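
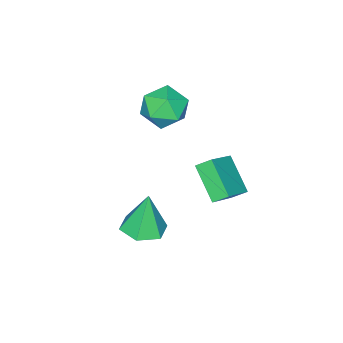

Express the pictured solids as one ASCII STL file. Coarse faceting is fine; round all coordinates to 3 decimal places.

solid 
facet normal 0.091 -0.202 0.975
outer loop
vertex -3.285 -2.724 2.685
vertex -4.135 -3.442 2.615
vertex -3.092 -3.795 2.445
endloop
endfacet
facet normal 0.721 -0.025 0.692
outer loop
vertex -3.285 -2.724 2.685
vertex -3.092 -3.795 2.445
vertex -2.541 -2.994 1.9
endloop
endfacet
facet normal 0.661 0.628 0.411
outer loop
vertex -3.285 -2.724 2.685
vertex -2.541 -2.994 1.9
vertex -3.243 -2.145 1.733
endloop
endfacet
facet normal -0.007 0.855 0.519
outer loop
vertex -3.285 -2.724 2.685
vertex -3.243 -2.145 1.733
vertex -4.229 -2.422 2.175
endloop
endfacet
facet normal -0.360 0.341 0.868
outer loop
vertex -3.285 -2.724 2.685
vertex -4.229 -2.422 2.175
vertex -4.135 -3.442 2.615
endloop
endfacet
facet normal 0.861 -0.482 0.162
outer loop
vertex -2.541 -2.994 1.9
vertex -3.092 -3.795 2.445
vertex -2.931 -3.878 1.345
endloop
endfacet
facet normal -0.159 -0.768 0.620
outer loop
vertex -3.092 -3.795 2.445
vertex -4.135 -3.442 2.615
vertex -3.917 -4.155 1.787
endloop
endfacet
facet normal -0.888 0.111 0.447
outer loop
vertex -4.135 -3.442 2.615
vertex -4.229 -2.422 2.175
vertex -4.619 -3.306 1.62
endloop
endfacet
facet normal -0.317 0.941 -0.117
outer loop
vertex -4.229 -2.422 2.175
vertex -3.243 -2.145 1.733
vertex -4.068 -2.505 1.075
endloop
endfacet
facet normal 0.764 0.574 -0.293
outer loop
vertex -3.243 -2.145 1.733
vertex -2.541 -2.994 1.9
vertex -3.025 -2.858 0.905
endloop
endfacet
facet normal 0.007 -0.855 -0.519
outer loop
vertex -3.875 -3.576 0.835
vertex -2.931 -3.878 1.345
vertex -3.917 -4.155 1.787
endloop
endfacet
facet normal -0.661 -0.628 -0.411
outer loop
vertex -3.875 -3.576 0.835
vertex -3.917 -4.155 1.787
vertex -4.619 -3.306 1.62
endloop
endfacet
facet normal -0.721 0.025 -0.692
outer loop
vertex -3.875 -3.576 0.835
vertex -4.619 -3.306 1.62
vertex -4.068 -2.505 1.075
endloop
endfacet
facet normal -0.091 0.202 -0.975
outer loop
vertex -3.875 -3.576 0.835
vertex -4.068 -2.505 1.075
vertex -3.025 -2.858 0.905
endloop
endfacet
facet normal 0.360 -0.341 -0.868
outer loop
vertex -3.875 -3.576 0.835
vertex -3.025 -2.858 0.905
vertex -2.931 -3.878 1.345
endloop
endfacet
facet normal 0.317 -0.941 0.117
outer loop
vertex -3.917 -4.155 1.787
vertex -2.931 -3.878 1.345
vertex -3.092 -3.795 2.445
endloop
endfacet
facet normal -0.764 -0.574 0.293
outer loop
vertex -4.619 -3.306 1.62
vertex -3.917 -4.155 1.787
vertex -4.135 -3.442 2.615
endloop
endfacet
facet normal -0.861 0.482 -0.162
outer loop
vertex -4.068 -2.505 1.075
vertex -4.619 -3.306 1.62
vertex -4.229 -2.422 2.175
endloop
endfacet
facet normal 0.159 0.768 -0.620
outer loop
vertex -3.025 -2.858 0.905
vertex -4.068 -2.505 1.075
vertex -3.243 -2.145 1.733
endloop
endfacet
facet normal 0.888 -0.111 -0.447
outer loop
vertex -2.931 -3.878 1.345
vertex -3.025 -2.858 0.905
vertex -2.541 -2.994 1.9
endloop
endfacet
facet normal -0.847 -0.093 -0.524
outer loop
vertex -4.718 -1.451 -1.627
vertex -5.073 -0.901 -1.151
vertex -4.158 -0.097 -2.774
endloop
endfacet
facet normal 0.439 -0.680 -0.588
outer loop
vertex -2.727 0.061 -1.889
vertex -4.718 -1.451 -1.627
vertex -4.158 -0.097 -2.774
endloop
endfacet
facet normal -0.847 -0.094 -0.524
outer loop
vertex -4.158 -0.097 -2.774
vertex -5.073 -0.901 -1.151
vertex -4.514 0.453 -2.297
endloop
endfacet
facet normal 0.300 0.728 -0.616
outer loop
vertex -4.514 0.453 -2.297
vertex -2.727 0.061 -1.889
vertex -4.158 -0.097 -2.774
endloop
endfacet
facet normal -0.301 -0.728 0.616
outer loop
vertex -4.718 -1.451 -1.627
vertex -3.642 -0.743 -0.266
vertex -5.073 -0.901 -1.151
endloop
endfacet
facet normal 0.438 -0.679 -0.589
outer loop
vertex -3.286 -1.293 -0.743
vertex -4.718 -1.451 -1.627
vertex -2.727 0.061 -1.889
endloop
endfacet
facet normal -0.300 -0.728 0.616
outer loop
vertex -3.286 -1.293 -0.743
vertex -3.642 -0.743 -0.266
vertex -4.718 -1.451 -1.627
endloop
endfacet
facet normal -0.439 0.679 0.588
outer loop
vertex -5.073 -0.901 -1.151
vertex -3.642 -0.743 -0.266
vertex -4.514 0.453 -2.297
endloop
endfacet
facet normal 0.300 0.728 -0.617
outer loop
vertex -3.082 0.611 -1.413
vertex -2.727 0.061 -1.889
vertex -4.514 0.453 -2.297
endloop
endfacet
facet normal -0.438 0.680 0.588
outer loop
vertex -4.514 0.453 -2.297
vertex -3.642 -0.743 -0.266
vertex -3.082 0.611 -1.413
endloop
endfacet
facet normal 0.847 0.093 0.524
outer loop
vertex -3.082 0.611 -1.413
vertex -3.286 -1.293 -0.743
vertex -2.727 0.061 -1.889
endloop
endfacet
facet normal 0.847 0.094 0.524
outer loop
vertex -3.642 -0.743 -0.266
vertex -3.286 -1.293 -0.743
vertex -3.082 0.611 -1.413
endloop
endfacet
facet normal 0.147 -0.029 -0.989
outer loop
vertex -0.268 -1.825 -3.757
vertex -1.176 -2.249 -3.879
vertex -1.082 -1.244 -3.895
endloop
endfacet
facet normal 0.464 0.758 0.458
outer loop
vertex -0.268 -1.825 -3.757
vertex -1.082 -1.244 -3.895
vertex -1.464 -2.191 -1.941
endloop
endfacet
facet normal 0.146 -0.029 -0.989
outer loop
vertex -1.082 -1.244 -3.895
vertex -1.176 -2.249 -3.879
vertex -1.991 -1.668 -4.017
endloop
endfacet
facet normal -0.435 0.841 0.322
outer loop
vertex -1.082 -1.244 -3.895
vertex -1.991 -1.668 -4.017
vertex -1.464 -2.191 -1.941
endloop
endfacet
facet normal 0.146 -0.029 -0.989
outer loop
vertex -1.991 -1.668 -4.017
vertex -1.176 -2.249 -3.879
vertex -2.085 -2.673 -4.001
endloop
endfacet
facet normal -0.959 0.094 0.267
outer loop
vertex -1.991 -1.668 -4.017
vertex -2.085 -2.673 -4.001
vertex -1.464 -2.191 -1.941
endloop
endfacet
facet normal 0.146 -0.029 -0.989
outer loop
vertex -2.085 -2.673 -4.001
vertex -1.176 -2.249 -3.879
vertex -1.27 -3.255 -3.863
endloop
endfacet
facet normal -0.583 -0.734 0.348
outer loop
vertex -2.085 -2.673 -4.001
vertex -1.27 -3.255 -3.863
vertex -1.464 -2.191 -1.941
endloop
endfacet
facet normal 0.147 -0.029 -0.989
outer loop
vertex -1.27 -3.255 -3.863
vertex -1.176 -2.249 -3.879
vertex -0.362 -2.83 -3.741
endloop
endfacet
facet normal 0.317 -0.816 0.484
outer loop
vertex -1.27 -3.255 -3.863
vertex -0.362 -2.83 -3.741
vertex -1.464 -2.191 -1.941
endloop
endfacet
facet normal 0.147 -0.029 -0.989
outer loop
vertex -0.362 -2.83 -3.741
vertex -1.176 -2.249 -3.879
vertex -0.268 -1.825 -3.757
endloop
endfacet
facet normal 0.840 -0.070 0.539
outer loop
vertex -0.362 -2.83 -3.741
vertex -0.268 -1.825 -3.757
vertex -1.464 -2.191 -1.941
endloop
endfacet

endsolid


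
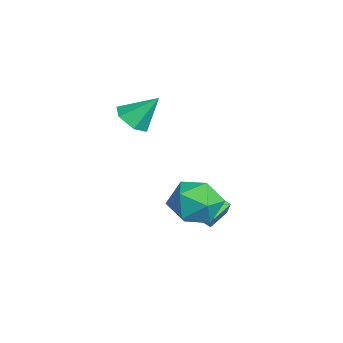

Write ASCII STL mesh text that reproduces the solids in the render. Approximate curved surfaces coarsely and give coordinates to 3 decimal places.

solid 
facet normal -0.437 0.890 -0.132
outer loop
vertex 1.451 -0.732 -1.999
vertex 1.032 -0.765 -0.831
vertex 2.138 -0.259 -1.08
endloop
endfacet
facet normal 0.147 0.830 -0.537
outer loop
vertex 1.451 -0.732 -1.999
vertex 2.138 -0.259 -1.08
vertex 2.675 -0.932 -1.973
endloop
endfacet
facet normal 0.063 0.263 -0.963
outer loop
vertex 1.451 -0.732 -1.999
vertex 2.675 -0.932 -1.973
vertex 1.902 -1.854 -2.276
endloop
endfacet
facet normal -0.572 -0.028 -0.820
outer loop
vertex 1.451 -0.732 -1.999
vertex 1.902 -1.854 -2.276
vertex 0.887 -1.751 -1.571
endloop
endfacet
facet normal -0.882 0.359 -0.306
outer loop
vertex 1.451 -0.732 -1.999
vertex 0.887 -1.751 -1.571
vertex 1.032 -0.765 -0.831
endloop
endfacet
facet normal 0.703 0.703 -0.107
outer loop
vertex 2.675 -0.932 -1.973
vertex 2.138 -0.259 -1.08
vertex 3.013 -1.089 -0.789
endloop
endfacet
facet normal -0.242 0.800 0.550
outer loop
vertex 2.138 -0.259 -1.08
vertex 1.032 -0.765 -0.831
vertex 1.998 -0.986 -0.084
endloop
endfacet
facet normal -0.962 -0.059 0.267
outer loop
vertex 1.032 -0.765 -0.831
vertex 0.887 -1.751 -1.571
vertex 1.225 -1.908 -0.387
endloop
endfacet
facet normal -0.462 -0.684 -0.564
outer loop
vertex 0.887 -1.751 -1.571
vertex 1.902 -1.854 -2.276
vertex 1.762 -2.581 -1.28
endloop
endfacet
facet normal 0.567 -0.213 -0.796
outer loop
vertex 1.902 -1.854 -2.276
vertex 2.675 -0.932 -1.973
vertex 2.868 -2.075 -1.529
endloop
endfacet
facet normal 0.572 0.028 0.820
outer loop
vertex 2.449 -2.108 -0.361
vertex 3.013 -1.089 -0.789
vertex 1.998 -0.986 -0.084
endloop
endfacet
facet normal -0.063 -0.263 0.963
outer loop
vertex 2.449 -2.108 -0.361
vertex 1.998 -0.986 -0.084
vertex 1.225 -1.908 -0.387
endloop
endfacet
facet normal -0.147 -0.830 0.537
outer loop
vertex 2.449 -2.108 -0.361
vertex 1.225 -1.908 -0.387
vertex 1.762 -2.581 -1.28
endloop
endfacet
facet normal 0.437 -0.890 0.132
outer loop
vertex 2.449 -2.108 -0.361
vertex 1.762 -2.581 -1.28
vertex 2.868 -2.075 -1.529
endloop
endfacet
facet normal 0.882 -0.359 0.306
outer loop
vertex 2.449 -2.108 -0.361
vertex 2.868 -2.075 -1.529
vertex 3.013 -1.089 -0.789
endloop
endfacet
facet normal 0.462 0.684 0.564
outer loop
vertex 1.998 -0.986 -0.084
vertex 3.013 -1.089 -0.789
vertex 2.138 -0.259 -1.08
endloop
endfacet
facet normal -0.567 0.213 0.796
outer loop
vertex 1.225 -1.908 -0.387
vertex 1.998 -0.986 -0.084
vertex 1.032 -0.765 -0.831
endloop
endfacet
facet normal -0.703 -0.703 0.107
outer loop
vertex 1.762 -2.581 -1.28
vertex 1.225 -1.908 -0.387
vertex 0.887 -1.751 -1.571
endloop
endfacet
facet normal 0.242 -0.800 -0.550
outer loop
vertex 2.868 -2.075 -1.529
vertex 1.762 -2.581 -1.28
vertex 1.902 -1.854 -2.276
endloop
endfacet
facet normal 0.962 0.059 -0.267
outer loop
vertex 3.013 -1.089 -0.789
vertex 2.868 -2.075 -1.529
vertex 2.675 -0.932 -1.973
endloop
endfacet
facet normal -0.508 -0.101 -0.855
outer loop
vertex 0.677 -1.475 -2.65
vertex -0.048 -0.722 -2.308
vertex 1.265 -0.711 -3.09
endloop
endfacet
facet normal 0.659 -0.686 -0.310
outer loop
vertex 1.728 -0.618 -2.312
vertex 0.677 -1.475 -2.65
vertex 1.265 -0.711 -3.09
endloop
endfacet
facet normal -0.508 -0.101 -0.855
outer loop
vertex 1.265 -0.711 -3.09
vertex -0.048 -0.722 -2.308
vertex 0.54 0.043 -2.748
endloop
endfacet
facet normal 0.554 0.721 -0.416
outer loop
vertex 0.54 0.043 -2.748
vertex 1.728 -0.618 -2.312
vertex 1.265 -0.711 -3.09
endloop
endfacet
facet normal -0.553 -0.722 0.416
outer loop
vertex 0.677 -1.475 -2.65
vertex 0.415 -0.629 -1.53
vertex -0.048 -0.722 -2.308
endloop
endfacet
facet normal 0.659 -0.685 -0.311
outer loop
vertex 1.14 -1.383 -1.872
vertex 0.677 -1.475 -2.65
vertex 1.728 -0.618 -2.312
endloop
endfacet
facet normal -0.554 -0.721 0.415
outer loop
vertex 1.14 -1.383 -1.872
vertex 0.415 -0.629 -1.53
vertex 0.677 -1.475 -2.65
endloop
endfacet
facet normal -0.659 0.685 0.310
outer loop
vertex -0.048 -0.722 -2.308
vertex 0.415 -0.629 -1.53
vertex 0.54 0.043 -2.748
endloop
endfacet
facet normal 0.554 0.722 -0.415
outer loop
vertex 1.003 0.135 -1.97
vertex 1.728 -0.618 -2.312
vertex 0.54 0.043 -2.748
endloop
endfacet
facet normal -0.658 0.686 0.311
outer loop
vertex 0.54 0.043 -2.748
vertex 0.415 -0.629 -1.53
vertex 1.003 0.135 -1.97
endloop
endfacet
facet normal 0.508 0.101 0.855
outer loop
vertex 1.003 0.135 -1.97
vertex 1.14 -1.383 -1.872
vertex 1.728 -0.618 -2.312
endloop
endfacet
facet normal 0.509 0.101 0.855
outer loop
vertex 0.415 -0.629 -1.53
vertex 1.14 -1.383 -1.872
vertex 1.003 0.135 -1.97
endloop
endfacet
facet normal -0.086 -0.664 -0.743
outer loop
vertex -0.031 -4.235 2.802
vertex -0.52 -3.671 2.354
vertex 0.344 -3.672 2.255
endloop
endfacet
facet normal 0.851 -0.061 0.521
outer loop
vertex -0.031 -4.235 2.802
vertex 0.344 -3.672 2.255
vertex -0.38 -2.589 3.566
endloop
endfacet
facet normal -0.086 -0.663 -0.743
outer loop
vertex 0.344 -3.672 2.255
vertex -0.52 -3.671 2.354
vertex -0.144 -3.108 1.808
endloop
endfacet
facet normal 0.783 0.617 -0.077
outer loop
vertex 0.344 -3.672 2.255
vertex -0.144 -3.108 1.808
vertex -0.38 -2.589 3.566
endloop
endfacet
facet normal -0.086 -0.663 -0.743
outer loop
vertex -0.144 -3.108 1.808
vertex -0.52 -3.671 2.354
vertex -1.009 -3.107 1.907
endloop
endfacet
facet normal -0.032 0.957 -0.287
outer loop
vertex -0.144 -3.108 1.808
vertex -1.009 -3.107 1.907
vertex -0.38 -2.589 3.566
endloop
endfacet
facet normal -0.087 -0.664 -0.743
outer loop
vertex -1.009 -3.107 1.907
vertex -0.52 -3.671 2.354
vertex -1.384 -3.67 2.454
endloop
endfacet
facet normal -0.779 0.618 0.102
outer loop
vertex -1.009 -3.107 1.907
vertex -1.384 -3.67 2.454
vertex -0.38 -2.589 3.566
endloop
endfacet
facet normal -0.087 -0.664 -0.743
outer loop
vertex -1.384 -3.67 2.454
vertex -0.52 -3.671 2.354
vertex -0.896 -4.234 2.901
endloop
endfacet
facet normal -0.711 -0.060 0.700
outer loop
vertex -1.384 -3.67 2.454
vertex -0.896 -4.234 2.901
vertex -0.38 -2.589 3.566
endloop
endfacet
facet normal -0.086 -0.664 -0.743
outer loop
vertex -0.896 -4.234 2.901
vertex -0.52 -3.671 2.354
vertex -0.031 -4.235 2.802
endloop
endfacet
facet normal 0.104 -0.401 0.910
outer loop
vertex -0.896 -4.234 2.901
vertex -0.031 -4.235 2.802
vertex -0.38 -2.589 3.566
endloop
endfacet

endsolid


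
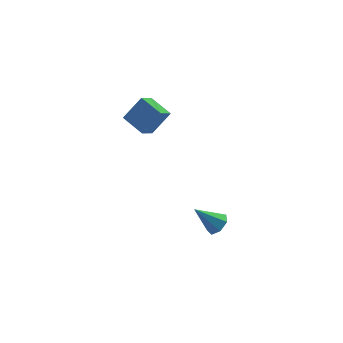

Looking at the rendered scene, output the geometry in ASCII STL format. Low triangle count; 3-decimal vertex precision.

solid 
facet normal 0.585 -0.369 -0.723
outer loop
vertex 4.227 -3.315 -4.068
vertex 3.615 -3.437 -4.501
vertex 4.053 -2.817 -4.463
endloop
endfacet
facet normal 0.513 0.636 0.576
outer loop
vertex 4.227 -3.315 -4.068
vertex 4.053 -2.817 -4.463
vertex 2.545 -2.763 -3.179
endloop
endfacet
facet normal 0.585 -0.369 -0.723
outer loop
vertex 4.053 -2.817 -4.463
vertex 3.615 -3.437 -4.501
vertex 3.549 -2.785 -4.887
endloop
endfacet
facet normal 0.050 0.999 0.016
outer loop
vertex 4.053 -2.817 -4.463
vertex 3.549 -2.785 -4.887
vertex 2.545 -2.763 -3.179
endloop
endfacet
facet normal 0.585 -0.368 -0.722
outer loop
vertex 3.549 -2.785 -4.887
vertex 3.615 -3.437 -4.501
vertex 3.095 -3.244 -5.021
endloop
endfacet
facet normal -0.606 0.706 -0.365
outer loop
vertex 3.549 -2.785 -4.887
vertex 3.095 -3.244 -5.021
vertex 2.545 -2.763 -3.179
endloop
endfacet
facet normal 0.585 -0.369 -0.722
outer loop
vertex 3.095 -3.244 -5.021
vertex 3.615 -3.437 -4.501
vertex 3.032 -3.848 -4.763
endloop
endfacet
facet normal -0.959 -0.020 -0.281
outer loop
vertex 3.095 -3.244 -5.021
vertex 3.032 -3.848 -4.763
vertex 2.545 -2.763 -3.179
endloop
endfacet
facet normal 0.584 -0.367 -0.724
outer loop
vertex 3.032 -3.848 -4.763
vertex 3.615 -3.437 -4.501
vertex 3.409 -4.143 -4.309
endloop
endfacet
facet normal -0.745 -0.635 0.206
outer loop
vertex 3.032 -3.848 -4.763
vertex 3.409 -4.143 -4.309
vertex 2.545 -2.763 -3.179
endloop
endfacet
facet normal 0.585 -0.367 -0.723
outer loop
vertex 3.409 -4.143 -4.309
vertex 3.615 -3.437 -4.501
vertex 3.941 -3.905 -3.999
endloop
endfacet
facet normal -0.123 -0.674 0.729
outer loop
vertex 3.409 -4.143 -4.309
vertex 3.941 -3.905 -3.999
vertex 2.545 -2.763 -3.179
endloop
endfacet
facet normal 0.585 -0.368 -0.723
outer loop
vertex 3.941 -3.905 -3.999
vertex 3.615 -3.437 -4.501
vertex 4.227 -3.315 -4.068
endloop
endfacet
facet normal 0.437 -0.107 0.893
outer loop
vertex 3.941 -3.905 -3.999
vertex 4.227 -3.315 -4.068
vertex 2.545 -2.763 -3.179
endloop
endfacet
facet normal -0.711 -0.050 -0.701
outer loop
vertex 0.667 -0.355 2.532
vertex 0.223 1.012 2.886
vertex 1.538 0.167 1.611
endloop
endfacet
facet normal 0.300 -0.923 -0.239
outer loop
vertex 2.697 0.248 2.754
vertex 0.667 -0.355 2.532
vertex 1.538 0.167 1.611
endloop
endfacet
facet normal -0.712 -0.050 -0.701
outer loop
vertex 1.538 0.167 1.611
vertex 0.223 1.012 2.886
vertex 1.093 1.533 1.965
endloop
endfacet
facet normal 0.636 0.381 -0.671
outer loop
vertex 1.093 1.533 1.965
vertex 2.697 0.248 2.754
vertex 1.538 0.167 1.611
endloop
endfacet
facet normal -0.636 -0.380 0.672
outer loop
vertex 0.667 -0.355 2.532
vertex 1.382 1.093 4.029
vertex 0.223 1.012 2.886
endloop
endfacet
facet normal 0.300 -0.923 -0.239
outer loop
vertex 1.827 -0.273 3.675
vertex 0.667 -0.355 2.532
vertex 2.697 0.248 2.754
endloop
endfacet
facet normal -0.635 -0.381 0.672
outer loop
vertex 1.827 -0.273 3.675
vertex 1.382 1.093 4.029
vertex 0.667 -0.355 2.532
endloop
endfacet
facet normal -0.300 0.923 0.239
outer loop
vertex 0.223 1.012 2.886
vertex 1.382 1.093 4.029
vertex 1.093 1.533 1.965
endloop
endfacet
facet normal 0.635 0.380 -0.672
outer loop
vertex 2.253 1.615 3.108
vertex 2.697 0.248 2.754
vertex 1.093 1.533 1.965
endloop
endfacet
facet normal -0.301 0.923 0.239
outer loop
vertex 1.093 1.533 1.965
vertex 1.382 1.093 4.029
vertex 2.253 1.615 3.108
endloop
endfacet
facet normal 0.712 0.050 0.701
outer loop
vertex 2.253 1.615 3.108
vertex 1.827 -0.273 3.675
vertex 2.697 0.248 2.754
endloop
endfacet
facet normal 0.711 0.050 0.701
outer loop
vertex 1.382 1.093 4.029
vertex 1.827 -0.273 3.675
vertex 2.253 1.615 3.108
endloop
endfacet

endsolid


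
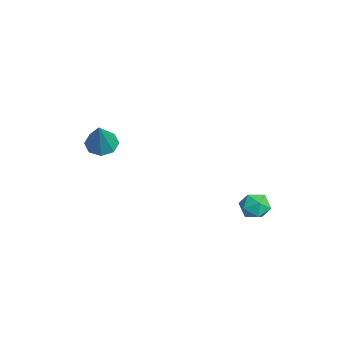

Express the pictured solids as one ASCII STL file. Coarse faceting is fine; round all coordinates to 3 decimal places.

solid 
facet normal -0.584 0.124 0.803
outer loop
vertex 0.489 1.742 -1.508
vertex 0.983 1.445 -1.103
vertex 0.986 2.141 -1.208
endloop
endfacet
facet normal -0.703 0.635 0.320
outer loop
vertex 0.489 1.742 -1.508
vertex 0.986 2.141 -1.208
vertex 0.792 2.262 -1.874
endloop
endfacet
facet normal -0.902 0.321 -0.290
outer loop
vertex 0.489 1.742 -1.508
vertex 0.792 2.262 -1.874
vertex 0.669 1.639 -2.181
endloop
endfacet
facet normal -0.905 -0.384 -0.183
outer loop
vertex 0.489 1.742 -1.508
vertex 0.669 1.639 -2.181
vertex 0.787 1.134 -1.704
endloop
endfacet
facet normal -0.708 -0.506 0.493
outer loop
vertex 0.489 1.742 -1.508
vertex 0.787 1.134 -1.704
vertex 0.983 1.445 -1.103
endloop
endfacet
facet normal -0.087 0.975 0.203
outer loop
vertex 0.792 2.262 -1.874
vertex 0.986 2.141 -1.208
vertex 1.473 2.286 -1.696
endloop
endfacet
facet normal 0.106 0.148 0.983
outer loop
vertex 0.986 2.141 -1.208
vertex 0.983 1.445 -1.103
vertex 1.591 1.781 -1.219
endloop
endfacet
facet normal -0.095 -0.871 0.482
outer loop
vertex 0.983 1.445 -1.103
vertex 0.787 1.134 -1.704
vertex 1.468 1.158 -1.526
endloop
endfacet
facet normal -0.413 -0.675 -0.612
outer loop
vertex 0.787 1.134 -1.704
vertex 0.669 1.639 -2.181
vertex 1.274 1.279 -2.192
endloop
endfacet
facet normal -0.408 0.467 -0.785
outer loop
vertex 0.669 1.639 -2.181
vertex 0.792 2.262 -1.874
vertex 1.277 1.975 -2.297
endloop
endfacet
facet normal 0.905 0.384 0.183
outer loop
vertex 1.771 1.678 -1.892
vertex 1.473 2.286 -1.696
vertex 1.591 1.781 -1.219
endloop
endfacet
facet normal 0.902 -0.321 0.290
outer loop
vertex 1.771 1.678 -1.892
vertex 1.591 1.781 -1.219
vertex 1.468 1.158 -1.526
endloop
endfacet
facet normal 0.703 -0.635 -0.320
outer loop
vertex 1.771 1.678 -1.892
vertex 1.468 1.158 -1.526
vertex 1.274 1.279 -2.192
endloop
endfacet
facet normal 0.584 -0.124 -0.803
outer loop
vertex 1.771 1.678 -1.892
vertex 1.274 1.279 -2.192
vertex 1.277 1.975 -2.297
endloop
endfacet
facet normal 0.708 0.506 -0.493
outer loop
vertex 1.771 1.678 -1.892
vertex 1.277 1.975 -2.297
vertex 1.473 2.286 -1.696
endloop
endfacet
facet normal 0.413 0.675 0.612
outer loop
vertex 1.591 1.781 -1.219
vertex 1.473 2.286 -1.696
vertex 0.986 2.141 -1.208
endloop
endfacet
facet normal 0.408 -0.467 0.785
outer loop
vertex 1.468 1.158 -1.526
vertex 1.591 1.781 -1.219
vertex 0.983 1.445 -1.103
endloop
endfacet
facet normal 0.087 -0.975 -0.203
outer loop
vertex 1.274 1.279 -2.192
vertex 1.468 1.158 -1.526
vertex 0.787 1.134 -1.704
endloop
endfacet
facet normal -0.106 -0.148 -0.983
outer loop
vertex 1.277 1.975 -2.297
vertex 1.274 1.279 -2.192
vertex 0.669 1.639 -2.181
endloop
endfacet
facet normal 0.095 0.871 -0.482
outer loop
vertex 1.473 2.286 -1.696
vertex 1.277 1.975 -2.297
vertex 0.792 2.262 -1.874
endloop
endfacet
facet normal -0.468 0.138 -0.873
outer loop
vertex -2.177 -3.856 -0.177
vertex -2.783 -3.722 0.169
vertex -2.238 -3.328 -0.061
endloop
endfacet
facet normal 0.986 0.136 -0.099
outer loop
vertex -2.177 -3.856 -0.177
vertex -2.238 -3.328 -0.061
vertex -1.977 -3.958 1.671
endloop
endfacet
facet normal -0.468 0.138 -0.873
outer loop
vertex -2.238 -3.328 -0.061
vertex -2.783 -3.722 0.169
vertex -2.618 -3.031 0.19
endloop
endfacet
facet normal 0.672 0.723 0.162
outer loop
vertex -2.238 -3.328 -0.061
vertex -2.618 -3.031 0.19
vertex -1.977 -3.958 1.671
endloop
endfacet
facet normal -0.469 0.139 -0.872
outer loop
vertex -2.618 -3.031 0.19
vertex -2.783 -3.722 0.169
vertex -3.094 -3.139 0.429
endloop
endfacet
facet normal 0.062 0.858 0.510
outer loop
vertex -2.618 -3.031 0.19
vertex -3.094 -3.139 0.429
vertex -1.977 -3.958 1.671
endloop
endfacet
facet normal -0.468 0.139 -0.873
outer loop
vertex -3.094 -3.139 0.429
vertex -2.783 -3.722 0.169
vertex -3.388 -3.588 0.515
endloop
endfacet
facet normal -0.487 0.461 0.742
outer loop
vertex -3.094 -3.139 0.429
vertex -3.388 -3.588 0.515
vertex -1.977 -3.958 1.671
endloop
endfacet
facet normal -0.469 0.136 -0.873
outer loop
vertex -3.388 -3.588 0.515
vertex -2.783 -3.722 0.169
vertex -3.327 -4.115 0.4
endloop
endfacet
facet normal -0.652 -0.233 0.721
outer loop
vertex -3.388 -3.588 0.515
vertex -3.327 -4.115 0.4
vertex -1.977 -3.958 1.671
endloop
endfacet
facet normal -0.469 0.137 -0.872
outer loop
vertex -3.327 -4.115 0.4
vertex -2.783 -3.722 0.169
vertex -2.947 -4.412 0.149
endloop
endfacet
facet normal -0.338 -0.821 0.460
outer loop
vertex -3.327 -4.115 0.4
vertex -2.947 -4.412 0.149
vertex -1.977 -3.958 1.671
endloop
endfacet
facet normal -0.469 0.137 -0.873
outer loop
vertex -2.947 -4.412 0.149
vertex -2.783 -3.722 0.169
vertex -2.471 -4.305 -0.09
endloop
endfacet
facet normal 0.271 -0.956 0.112
outer loop
vertex -2.947 -4.412 0.149
vertex -2.471 -4.305 -0.09
vertex -1.977 -3.958 1.671
endloop
endfacet
facet normal -0.468 0.137 -0.873
outer loop
vertex -2.471 -4.305 -0.09
vertex -2.783 -3.722 0.169
vertex -2.177 -3.856 -0.177
endloop
endfacet
facet normal 0.820 -0.560 -0.120
outer loop
vertex -2.471 -4.305 -0.09
vertex -2.177 -3.856 -0.177
vertex -1.977 -3.958 1.671
endloop
endfacet

endsolid


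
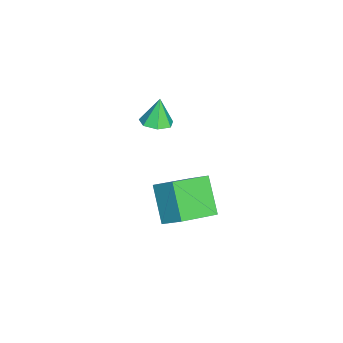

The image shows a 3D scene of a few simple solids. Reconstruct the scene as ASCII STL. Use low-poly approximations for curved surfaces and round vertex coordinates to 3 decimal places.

solid 
facet normal 0.276 -0.082 -0.958
outer loop
vertex -2.08 0.701 -1.454
vertex -2.606 1.138 -1.643
vertex -1.938 1.3 -1.464
endloop
endfacet
facet normal 0.707 -0.156 0.690
outer loop
vertex -2.08 0.701 -1.454
vertex -1.938 1.3 -1.464
vertex -2.954 1.242 -0.437
endloop
endfacet
facet normal 0.276 -0.082 -0.958
outer loop
vertex -1.938 1.3 -1.464
vertex -2.606 1.138 -1.643
vertex -2.299 1.778 -1.609
endloop
endfacet
facet normal 0.554 0.595 0.582
outer loop
vertex -1.938 1.3 -1.464
vertex -2.299 1.778 -1.609
vertex -2.954 1.242 -0.437
endloop
endfacet
facet normal 0.277 -0.082 -0.957
outer loop
vertex -2.299 1.778 -1.609
vertex -2.606 1.138 -1.643
vertex -2.891 1.774 -1.78
endloop
endfacet
facet normal -0.111 0.926 0.362
outer loop
vertex -2.299 1.778 -1.609
vertex -2.891 1.774 -1.78
vertex -2.954 1.242 -0.437
endloop
endfacet
facet normal 0.278 -0.082 -0.957
outer loop
vertex -2.891 1.774 -1.78
vertex -2.606 1.138 -1.643
vertex -3.268 1.291 -1.848
endloop
endfacet
facet normal -0.786 0.586 0.195
outer loop
vertex -2.891 1.774 -1.78
vertex -3.268 1.291 -1.848
vertex -2.954 1.242 -0.437
endloop
endfacet
facet normal 0.277 -0.083 -0.957
outer loop
vertex -3.268 1.291 -1.848
vertex -2.606 1.138 -1.643
vertex -3.147 0.694 -1.761
endloop
endfacet
facet normal -0.964 -0.165 0.209
outer loop
vertex -3.268 1.291 -1.848
vertex -3.147 0.694 -1.761
vertex -2.954 1.242 -0.437
endloop
endfacet
facet normal 0.276 -0.082 -0.958
outer loop
vertex -3.147 0.694 -1.761
vertex -2.606 1.138 -1.643
vertex -2.618 0.431 -1.586
endloop
endfacet
facet normal -0.510 -0.766 0.391
outer loop
vertex -3.147 0.694 -1.761
vertex -2.618 0.431 -1.586
vertex -2.954 1.242 -0.437
endloop
endfacet
facet normal 0.276 -0.082 -0.958
outer loop
vertex -2.618 0.431 -1.586
vertex -2.606 1.138 -1.643
vertex -2.08 0.701 -1.454
endloop
endfacet
facet normal 0.233 -0.761 0.605
outer loop
vertex -2.618 0.431 -1.586
vertex -2.08 0.701 -1.454
vertex -2.954 1.242 -0.437
endloop
endfacet
facet normal -0.653 -0.299 0.696
outer loop
vertex 2.117 2.55 -0.695
vertex 0.894 3.759 -1.322
vertex 1.691 1.731 -1.446
endloop
endfacet
facet normal 0.668 -0.661 0.342
outer loop
vertex 2.846 2.261 -2.678
vertex 2.117 2.55 -0.695
vertex 1.691 1.731 -1.446
endloop
endfacet
facet normal -0.653 -0.299 0.696
outer loop
vertex 1.691 1.731 -1.446
vertex 0.894 3.759 -1.322
vertex 0.468 2.94 -2.073
endloop
endfacet
facet normal -0.357 -0.689 -0.631
outer loop
vertex 0.468 2.94 -2.073
vertex 2.846 2.261 -2.678
vertex 1.691 1.731 -1.446
endloop
endfacet
facet normal 0.357 0.689 0.631
outer loop
vertex 2.117 2.55 -0.695
vertex 2.049 4.289 -2.554
vertex 0.894 3.759 -1.322
endloop
endfacet
facet normal 0.668 -0.661 0.342
outer loop
vertex 3.272 3.08 -1.927
vertex 2.117 2.55 -0.695
vertex 2.846 2.261 -2.678
endloop
endfacet
facet normal 0.357 0.689 0.631
outer loop
vertex 3.272 3.08 -1.927
vertex 2.049 4.289 -2.554
vertex 2.117 2.55 -0.695
endloop
endfacet
facet normal -0.668 0.661 -0.342
outer loop
vertex 0.894 3.759 -1.322
vertex 2.049 4.289 -2.554
vertex 0.468 2.94 -2.073
endloop
endfacet
facet normal -0.357 -0.689 -0.631
outer loop
vertex 1.623 3.47 -3.305
vertex 2.846 2.261 -2.678
vertex 0.468 2.94 -2.073
endloop
endfacet
facet normal -0.668 0.661 -0.342
outer loop
vertex 0.468 2.94 -2.073
vertex 2.049 4.289 -2.554
vertex 1.623 3.47 -3.305
endloop
endfacet
facet normal 0.653 0.299 -0.696
outer loop
vertex 1.623 3.47 -3.305
vertex 3.272 3.08 -1.927
vertex 2.846 2.261 -2.678
endloop
endfacet
facet normal 0.653 0.299 -0.696
outer loop
vertex 2.049 4.289 -2.554
vertex 3.272 3.08 -1.927
vertex 1.623 3.47 -3.305
endloop
endfacet

endsolid


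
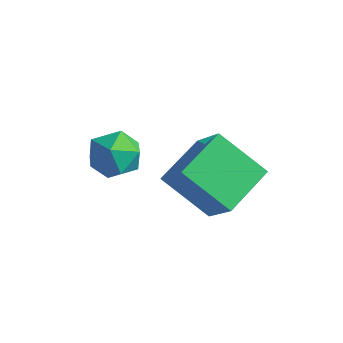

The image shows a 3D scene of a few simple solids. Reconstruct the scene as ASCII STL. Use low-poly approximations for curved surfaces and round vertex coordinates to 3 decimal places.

solid 
facet normal -0.414 0.871 -0.266
outer loop
vertex 0.48 0.57 -0.619
vertex 0.116 0.603 0.056
vertex 0.815 0.912 -0.02
endloop
endfacet
facet normal 0.224 0.787 -0.575
outer loop
vertex 0.48 0.57 -0.619
vertex 0.815 0.912 -0.02
vertex 1.226 0.458 -0.481
endloop
endfacet
facet normal 0.206 0.187 -0.961
outer loop
vertex 0.48 0.57 -0.619
vertex 1.226 0.458 -0.481
vertex 0.782 -0.132 -0.691
endloop
endfacet
facet normal -0.444 -0.100 -0.890
outer loop
vertex 0.48 0.57 -0.619
vertex 0.782 -0.132 -0.691
vertex 0.096 -0.042 -0.359
endloop
endfacet
facet normal -0.826 0.323 -0.461
outer loop
vertex 0.48 0.57 -0.619
vertex 0.096 -0.042 -0.359
vertex 0.116 0.603 0.056
endloop
endfacet
facet normal 0.710 0.702 -0.058
outer loop
vertex 1.226 0.458 -0.481
vertex 0.815 0.912 -0.02
vertex 1.324 0.422 0.279
endloop
endfacet
facet normal -0.322 0.838 0.441
outer loop
vertex 0.815 0.912 -0.02
vertex 0.116 0.603 0.056
vertex 0.638 0.512 0.611
endloop
endfacet
facet normal -0.991 -0.050 0.125
outer loop
vertex 0.116 0.603 0.056
vertex 0.096 -0.042 -0.359
vertex 0.194 -0.078 0.401
endloop
endfacet
facet normal -0.372 -0.733 -0.569
outer loop
vertex 0.096 -0.042 -0.359
vertex 0.782 -0.132 -0.691
vertex 0.605 -0.532 -0.06
endloop
endfacet
facet normal 0.679 -0.268 -0.683
outer loop
vertex 0.782 -0.132 -0.691
vertex 1.226 0.458 -0.481
vertex 1.304 -0.223 -0.136
endloop
endfacet
facet normal 0.444 0.100 0.890
outer loop
vertex 0.94 -0.19 0.539
vertex 1.324 0.422 0.279
vertex 0.638 0.512 0.611
endloop
endfacet
facet normal -0.206 -0.187 0.961
outer loop
vertex 0.94 -0.19 0.539
vertex 0.638 0.512 0.611
vertex 0.194 -0.078 0.401
endloop
endfacet
facet normal -0.224 -0.787 0.575
outer loop
vertex 0.94 -0.19 0.539
vertex 0.194 -0.078 0.401
vertex 0.605 -0.532 -0.06
endloop
endfacet
facet normal 0.414 -0.871 0.266
outer loop
vertex 0.94 -0.19 0.539
vertex 0.605 -0.532 -0.06
vertex 1.304 -0.223 -0.136
endloop
endfacet
facet normal 0.826 -0.323 0.461
outer loop
vertex 0.94 -0.19 0.539
vertex 1.304 -0.223 -0.136
vertex 1.324 0.422 0.279
endloop
endfacet
facet normal 0.372 0.733 0.569
outer loop
vertex 0.638 0.512 0.611
vertex 1.324 0.422 0.279
vertex 0.815 0.912 -0.02
endloop
endfacet
facet normal -0.679 0.268 0.683
outer loop
vertex 0.194 -0.078 0.401
vertex 0.638 0.512 0.611
vertex 0.116 0.603 0.056
endloop
endfacet
facet normal -0.710 -0.702 0.058
outer loop
vertex 0.605 -0.532 -0.06
vertex 0.194 -0.078 0.401
vertex 0.096 -0.042 -0.359
endloop
endfacet
facet normal 0.322 -0.838 -0.441
outer loop
vertex 1.304 -0.223 -0.136
vertex 0.605 -0.532 -0.06
vertex 0.782 -0.132 -0.691
endloop
endfacet
facet normal 0.991 0.050 -0.125
outer loop
vertex 1.324 0.422 0.279
vertex 1.304 -0.223 -0.136
vertex 1.226 0.458 -0.481
endloop
endfacet
facet normal -0.769 -0.231 0.596
outer loop
vertex 2.871 0.173 0.671
vertex 2.805 1.569 1.126
vertex 1.933 0.483 -0.418
endloop
endfacet
facet normal 0.046 -0.950 -0.310
outer loop
vertex 3.155 0.851 -1.366
vertex 2.871 0.173 0.671
vertex 1.933 0.483 -0.418
endloop
endfacet
facet normal -0.769 -0.231 0.596
outer loop
vertex 1.933 0.483 -0.418
vertex 2.805 1.569 1.126
vertex 1.867 1.879 0.037
endloop
endfacet
facet normal -0.638 0.211 -0.740
outer loop
vertex 1.867 1.879 0.037
vertex 3.155 0.851 -1.366
vertex 1.933 0.483 -0.418
endloop
endfacet
facet normal 0.638 -0.211 0.740
outer loop
vertex 2.871 0.173 0.671
vertex 4.027 1.937 0.178
vertex 2.805 1.569 1.126
endloop
endfacet
facet normal 0.046 -0.950 -0.310
outer loop
vertex 4.093 0.541 -0.277
vertex 2.871 0.173 0.671
vertex 3.155 0.851 -1.366
endloop
endfacet
facet normal 0.638 -0.211 0.740
outer loop
vertex 4.093 0.541 -0.277
vertex 4.027 1.937 0.178
vertex 2.871 0.173 0.671
endloop
endfacet
facet normal -0.046 0.950 0.310
outer loop
vertex 2.805 1.569 1.126
vertex 4.027 1.937 0.178
vertex 1.867 1.879 0.037
endloop
endfacet
facet normal -0.638 0.211 -0.740
outer loop
vertex 3.089 2.247 -0.911
vertex 3.155 0.851 -1.366
vertex 1.867 1.879 0.037
endloop
endfacet
facet normal -0.046 0.950 0.310
outer loop
vertex 1.867 1.879 0.037
vertex 4.027 1.937 0.178
vertex 3.089 2.247 -0.911
endloop
endfacet
facet normal 0.769 0.231 -0.596
outer loop
vertex 3.089 2.247 -0.911
vertex 4.093 0.541 -0.277
vertex 3.155 0.851 -1.366
endloop
endfacet
facet normal 0.769 0.231 -0.596
outer loop
vertex 4.027 1.937 0.178
vertex 4.093 0.541 -0.277
vertex 3.089 2.247 -0.911
endloop
endfacet

endsolid


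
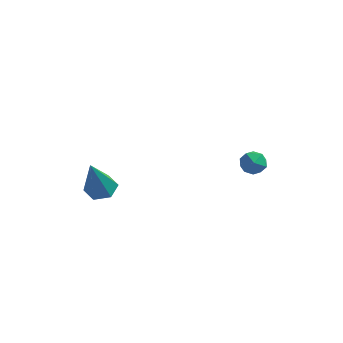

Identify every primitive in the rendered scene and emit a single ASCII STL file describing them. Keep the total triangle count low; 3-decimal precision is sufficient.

solid 
facet normal 0.062 0.388 -0.920
outer loop
vertex -1.863 -0.32 2.623
vertex -2.398 0.078 2.755
vertex -1.769 0.298 2.89
endloop
endfacet
facet normal 0.931 -0.254 0.261
outer loop
vertex -1.863 -0.32 2.623
vertex -1.769 0.298 2.89
vertex -2.522 -0.698 4.605
endloop
endfacet
facet normal 0.063 0.386 -0.920
outer loop
vertex -1.769 0.298 2.89
vertex -2.398 0.078 2.755
vertex -2.303 0.697 3.021
endloop
endfacet
facet normal 0.573 0.574 0.585
outer loop
vertex -1.769 0.298 2.89
vertex -2.303 0.697 3.021
vertex -2.522 -0.698 4.605
endloop
endfacet
facet normal 0.061 0.386 -0.920
outer loop
vertex -2.303 0.697 3.021
vertex -2.398 0.078 2.755
vertex -2.933 0.477 2.887
endloop
endfacet
facet normal -0.376 0.721 0.583
outer loop
vertex -2.303 0.697 3.021
vertex -2.933 0.477 2.887
vertex -2.522 -0.698 4.605
endloop
endfacet
facet normal 0.061 0.387 -0.920
outer loop
vertex -2.933 0.477 2.887
vertex -2.398 0.078 2.755
vertex -3.027 -0.141 2.621
endloop
endfacet
facet normal -0.966 0.037 0.256
outer loop
vertex -2.933 0.477 2.887
vertex -3.027 -0.141 2.621
vertex -2.522 -0.698 4.605
endloop
endfacet
facet normal 0.061 0.387 -0.920
outer loop
vertex -3.027 -0.141 2.621
vertex -2.398 0.078 2.755
vertex -2.493 -0.54 2.489
endloop
endfacet
facet normal -0.608 -0.791 -0.067
outer loop
vertex -3.027 -0.141 2.621
vertex -2.493 -0.54 2.489
vertex -2.522 -0.698 4.605
endloop
endfacet
facet normal 0.061 0.387 -0.920
outer loop
vertex -2.493 -0.54 2.489
vertex -2.398 0.078 2.755
vertex -1.863 -0.32 2.623
endloop
endfacet
facet normal 0.341 -0.938 -0.065
outer loop
vertex -2.493 -0.54 2.489
vertex -1.863 -0.32 2.623
vertex -2.522 -0.698 4.605
endloop
endfacet
facet normal 0.127 -0.257 0.958
outer loop
vertex 3.115 3.186 3.682
vertex 2.511 3.007 3.714
vertex 2.954 2.591 3.544
endloop
endfacet
facet normal 0.733 -0.336 0.592
outer loop
vertex 3.115 3.186 3.682
vertex 2.954 2.591 3.544
vertex 3.379 2.893 3.189
endloop
endfacet
facet normal 0.904 0.297 0.308
outer loop
vertex 3.115 3.186 3.682
vertex 3.379 2.893 3.189
vertex 3.198 3.496 3.139
endloop
endfacet
facet normal 0.403 0.767 0.499
outer loop
vertex 3.115 3.186 3.682
vertex 3.198 3.496 3.139
vertex 2.662 3.566 3.464
endloop
endfacet
facet normal -0.078 0.424 0.902
outer loop
vertex 3.115 3.186 3.682
vertex 2.662 3.566 3.464
vertex 2.511 3.007 3.714
endloop
endfacet
facet normal 0.609 -0.791 0.056
outer loop
vertex 3.379 2.893 3.189
vertex 2.954 2.591 3.544
vertex 2.938 2.534 2.916
endloop
endfacet
facet normal -0.372 -0.662 0.650
outer loop
vertex 2.954 2.591 3.544
vertex 2.511 3.007 3.714
vertex 2.402 2.604 3.241
endloop
endfacet
facet normal -0.704 0.440 0.558
outer loop
vertex 2.511 3.007 3.714
vertex 2.662 3.566 3.464
vertex 2.221 3.207 3.191
endloop
endfacet
facet normal 0.074 0.993 -0.092
outer loop
vertex 2.662 3.566 3.464
vertex 3.198 3.496 3.139
vertex 2.646 3.509 2.836
endloop
endfacet
facet normal 0.886 0.232 -0.402
outer loop
vertex 3.198 3.496 3.139
vertex 3.379 2.893 3.189
vertex 3.089 3.093 2.666
endloop
endfacet
facet normal -0.403 -0.767 -0.499
outer loop
vertex 2.485 2.914 2.698
vertex 2.938 2.534 2.916
vertex 2.402 2.604 3.241
endloop
endfacet
facet normal -0.904 -0.297 -0.308
outer loop
vertex 2.485 2.914 2.698
vertex 2.402 2.604 3.241
vertex 2.221 3.207 3.191
endloop
endfacet
facet normal -0.733 0.336 -0.592
outer loop
vertex 2.485 2.914 2.698
vertex 2.221 3.207 3.191
vertex 2.646 3.509 2.836
endloop
endfacet
facet normal -0.127 0.257 -0.958
outer loop
vertex 2.485 2.914 2.698
vertex 2.646 3.509 2.836
vertex 3.089 3.093 2.666
endloop
endfacet
facet normal 0.078 -0.424 -0.902
outer loop
vertex 2.485 2.914 2.698
vertex 3.089 3.093 2.666
vertex 2.938 2.534 2.916
endloop
endfacet
facet normal -0.074 -0.993 0.092
outer loop
vertex 2.402 2.604 3.241
vertex 2.938 2.534 2.916
vertex 2.954 2.591 3.544
endloop
endfacet
facet normal -0.886 -0.232 0.402
outer loop
vertex 2.221 3.207 3.191
vertex 2.402 2.604 3.241
vertex 2.511 3.007 3.714
endloop
endfacet
facet normal -0.609 0.791 -0.056
outer loop
vertex 2.646 3.509 2.836
vertex 2.221 3.207 3.191
vertex 2.662 3.566 3.464
endloop
endfacet
facet normal 0.372 0.662 -0.650
outer loop
vertex 3.089 3.093 2.666
vertex 2.646 3.509 2.836
vertex 3.198 3.496 3.139
endloop
endfacet
facet normal 0.704 -0.440 -0.558
outer loop
vertex 2.938 2.534 2.916
vertex 3.089 3.093 2.666
vertex 3.379 2.893 3.189
endloop
endfacet

endsolid


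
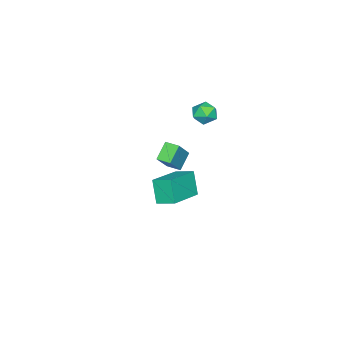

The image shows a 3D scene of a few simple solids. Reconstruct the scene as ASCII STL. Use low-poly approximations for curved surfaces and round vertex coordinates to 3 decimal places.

solid 
facet normal -0.469 0.870 0.152
outer loop
vertex -3.624 -0.617 0.798
vertex -4.276 -1.006 1.011
vertex -3.739 -0.811 1.554
endloop
endfacet
facet normal 0.232 0.933 0.275
outer loop
vertex -3.624 -0.617 0.798
vertex -3.739 -0.811 1.554
vertex -3.024 -0.893 1.23
endloop
endfacet
facet normal 0.577 0.751 -0.322
outer loop
vertex -3.624 -0.617 0.798
vertex -3.024 -0.893 1.23
vertex -3.12 -1.138 0.486
endloop
endfacet
facet normal 0.090 0.574 -0.814
outer loop
vertex -3.624 -0.617 0.798
vertex -3.12 -1.138 0.486
vertex -3.894 -1.208 0.351
endloop
endfacet
facet normal -0.556 0.648 -0.520
outer loop
vertex -3.624 -0.617 0.798
vertex -3.894 -1.208 0.351
vertex -4.276 -1.006 1.011
endloop
endfacet
facet normal 0.409 0.466 0.785
outer loop
vertex -3.024 -0.893 1.23
vertex -3.739 -0.811 1.554
vertex -3.306 -1.452 1.709
endloop
endfacet
facet normal -0.724 0.364 0.586
outer loop
vertex -3.739 -0.811 1.554
vertex -4.276 -1.006 1.011
vertex -4.08 -1.522 1.574
endloop
endfacet
facet normal -0.865 0.006 -0.502
outer loop
vertex -4.276 -1.006 1.011
vertex -3.894 -1.208 0.351
vertex -4.176 -1.767 0.83
endloop
endfacet
facet normal 0.181 -0.114 -0.977
outer loop
vertex -3.894 -1.208 0.351
vertex -3.12 -1.138 0.486
vertex -3.461 -1.849 0.506
endloop
endfacet
facet normal 0.969 0.170 -0.181
outer loop
vertex -3.12 -1.138 0.486
vertex -3.024 -0.893 1.23
vertex -2.924 -1.654 1.049
endloop
endfacet
facet normal -0.090 -0.574 0.814
outer loop
vertex -3.576 -2.043 1.262
vertex -3.306 -1.452 1.709
vertex -4.08 -1.522 1.574
endloop
endfacet
facet normal -0.577 -0.751 0.322
outer loop
vertex -3.576 -2.043 1.262
vertex -4.08 -1.522 1.574
vertex -4.176 -1.767 0.83
endloop
endfacet
facet normal -0.232 -0.933 -0.275
outer loop
vertex -3.576 -2.043 1.262
vertex -4.176 -1.767 0.83
vertex -3.461 -1.849 0.506
endloop
endfacet
facet normal 0.469 -0.870 -0.152
outer loop
vertex -3.576 -2.043 1.262
vertex -3.461 -1.849 0.506
vertex -2.924 -1.654 1.049
endloop
endfacet
facet normal 0.556 -0.648 0.520
outer loop
vertex -3.576 -2.043 1.262
vertex -2.924 -1.654 1.049
vertex -3.306 -1.452 1.709
endloop
endfacet
facet normal -0.181 0.114 0.977
outer loop
vertex -4.08 -1.522 1.574
vertex -3.306 -1.452 1.709
vertex -3.739 -0.811 1.554
endloop
endfacet
facet normal -0.969 -0.170 0.181
outer loop
vertex -4.176 -1.767 0.83
vertex -4.08 -1.522 1.574
vertex -4.276 -1.006 1.011
endloop
endfacet
facet normal -0.409 -0.466 -0.785
outer loop
vertex -3.461 -1.849 0.506
vertex -4.176 -1.767 0.83
vertex -3.894 -1.208 0.351
endloop
endfacet
facet normal 0.724 -0.364 -0.586
outer loop
vertex -2.924 -1.654 1.049
vertex -3.461 -1.849 0.506
vertex -3.12 -1.138 0.486
endloop
endfacet
facet normal 0.865 -0.006 0.502
outer loop
vertex -3.306 -1.452 1.709
vertex -2.924 -1.654 1.049
vertex -3.024 -0.893 1.23
endloop
endfacet
facet normal -0.666 -0.040 -0.745
outer loop
vertex -4.894 -3.779 -3.496
vertex -4.903 -2.95 -3.532
vertex -3.977 -3.805 -4.315
endloop
endfacet
facet normal 0.011 -0.999 0.044
outer loop
vertex -2.717 -3.73 -2.908
vertex -4.894 -3.779 -3.496
vertex -3.977 -3.805 -4.315
endloop
endfacet
facet normal -0.667 -0.040 -0.744
outer loop
vertex -3.977 -3.805 -4.315
vertex -4.903 -2.95 -3.532
vertex -3.986 -2.976 -4.352
endloop
endfacet
facet normal 0.745 -0.022 -0.666
outer loop
vertex -3.986 -2.976 -4.352
vertex -2.717 -3.73 -2.908
vertex -3.977 -3.805 -4.315
endloop
endfacet
facet normal -0.745 0.021 0.666
outer loop
vertex -4.894 -3.779 -3.496
vertex -3.643 -2.875 -2.125
vertex -4.903 -2.95 -3.532
endloop
endfacet
facet normal 0.011 -0.999 0.044
outer loop
vertex -3.634 -3.704 -2.088
vertex -4.894 -3.779 -3.496
vertex -2.717 -3.73 -2.908
endloop
endfacet
facet normal -0.746 0.022 0.666
outer loop
vertex -3.634 -3.704 -2.088
vertex -3.643 -2.875 -2.125
vertex -4.894 -3.779 -3.496
endloop
endfacet
facet normal -0.011 0.999 -0.044
outer loop
vertex -4.903 -2.95 -3.532
vertex -3.643 -2.875 -2.125
vertex -3.986 -2.976 -4.352
endloop
endfacet
facet normal 0.746 -0.021 -0.666
outer loop
vertex -2.726 -2.901 -2.944
vertex -2.717 -3.73 -2.908
vertex -3.986 -2.976 -4.352
endloop
endfacet
facet normal -0.011 0.999 -0.044
outer loop
vertex -3.986 -2.976 -4.352
vertex -3.643 -2.875 -2.125
vertex -2.726 -2.901 -2.944
endloop
endfacet
facet normal 0.667 0.040 0.744
outer loop
vertex -2.726 -2.901 -2.944
vertex -3.634 -3.704 -2.088
vertex -2.717 -3.73 -2.908
endloop
endfacet
facet normal 0.666 0.040 0.745
outer loop
vertex -3.643 -2.875 -2.125
vertex -3.634 -3.704 -2.088
vertex -2.726 -2.901 -2.944
endloop
endfacet
facet normal -0.951 0.065 -0.304
outer loop
vertex 1.184 -0.412 -0.186
vertex 1.139 0.596 0.171
vertex 1.63 0.066 -1.48
endloop
endfacet
facet normal 0.043 -0.942 -0.333
outer loop
vertex 3.721 -0.076 -0.811
vertex 1.184 -0.412 -0.186
vertex 1.63 0.066 -1.48
endloop
endfacet
facet normal -0.951 0.065 -0.303
outer loop
vertex 1.63 0.066 -1.48
vertex 1.139 0.596 0.171
vertex 1.585 1.074 -1.124
endloop
endfacet
facet normal 0.308 0.329 -0.893
outer loop
vertex 1.585 1.074 -1.124
vertex 3.721 -0.076 -0.811
vertex 1.63 0.066 -1.48
endloop
endfacet
facet normal -0.308 -0.330 0.892
outer loop
vertex 1.184 -0.412 -0.186
vertex 3.23 0.454 0.84
vertex 1.139 0.596 0.171
endloop
endfacet
facet normal 0.043 -0.942 -0.333
outer loop
vertex 3.275 -0.554 0.484
vertex 1.184 -0.412 -0.186
vertex 3.721 -0.076 -0.811
endloop
endfacet
facet normal -0.308 -0.329 0.893
outer loop
vertex 3.275 -0.554 0.484
vertex 3.23 0.454 0.84
vertex 1.184 -0.412 -0.186
endloop
endfacet
facet normal -0.043 0.942 0.333
outer loop
vertex 1.139 0.596 0.171
vertex 3.23 0.454 0.84
vertex 1.585 1.074 -1.124
endloop
endfacet
facet normal 0.308 0.330 -0.892
outer loop
vertex 3.676 0.932 -0.454
vertex 3.721 -0.076 -0.811
vertex 1.585 1.074 -1.124
endloop
endfacet
facet normal -0.043 0.942 0.333
outer loop
vertex 1.585 1.074 -1.124
vertex 3.23 0.454 0.84
vertex 3.676 0.932 -0.454
endloop
endfacet
facet normal 0.951 -0.065 0.303
outer loop
vertex 3.676 0.932 -0.454
vertex 3.275 -0.554 0.484
vertex 3.721 -0.076 -0.811
endloop
endfacet
facet normal 0.951 -0.065 0.304
outer loop
vertex 3.23 0.454 0.84
vertex 3.275 -0.554 0.484
vertex 3.676 0.932 -0.454
endloop
endfacet

endsolid


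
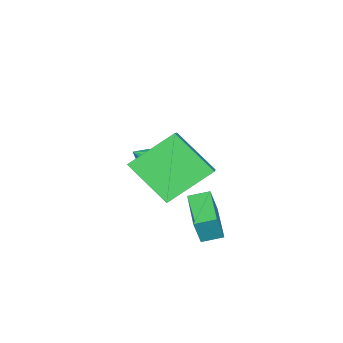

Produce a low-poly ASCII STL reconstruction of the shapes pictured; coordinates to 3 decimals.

solid 
facet normal -0.781 -0.402 -0.478
outer loop
vertex -3.042 0.422 -0.476
vertex -2.995 2.06 -1.93
vertex -1.687 -0.724 -1.724
endloop
endfacet
facet normal -0.022 -0.748 0.663
outer loop
vertex -0.165 0.06 -0.79
vertex -3.042 0.422 -0.476
vertex -1.687 -0.724 -1.724
endloop
endfacet
facet normal -0.780 -0.402 -0.479
outer loop
vertex -1.687 -0.724 -1.724
vertex -2.995 2.06 -1.93
vertex -1.639 0.913 -3.177
endloop
endfacet
facet normal 0.625 -0.528 -0.575
outer loop
vertex -1.639 0.913 -3.177
vertex -0.165 0.06 -0.79
vertex -1.687 -0.724 -1.724
endloop
endfacet
facet normal -0.625 0.528 0.575
outer loop
vertex -3.042 0.422 -0.476
vertex -1.473 2.844 -0.996
vertex -2.995 2.06 -1.93
endloop
endfacet
facet normal -0.022 -0.747 0.664
outer loop
vertex -1.521 1.207 0.457
vertex -3.042 0.422 -0.476
vertex -0.165 0.06 -0.79
endloop
endfacet
facet normal -0.625 0.528 0.575
outer loop
vertex -1.521 1.207 0.457
vertex -1.473 2.844 -0.996
vertex -3.042 0.422 -0.476
endloop
endfacet
facet normal 0.022 0.748 -0.664
outer loop
vertex -2.995 2.06 -1.93
vertex -1.473 2.844 -0.996
vertex -1.639 0.913 -3.177
endloop
endfacet
facet normal 0.625 -0.528 -0.575
outer loop
vertex -0.118 1.698 -2.244
vertex -0.165 0.06 -0.79
vertex -1.639 0.913 -3.177
endloop
endfacet
facet normal 0.021 0.748 -0.664
outer loop
vertex -1.639 0.913 -3.177
vertex -1.473 2.844 -0.996
vertex -0.118 1.698 -2.244
endloop
endfacet
facet normal 0.780 0.402 0.479
outer loop
vertex -0.118 1.698 -2.244
vertex -1.521 1.207 0.457
vertex -0.165 0.06 -0.79
endloop
endfacet
facet normal 0.781 0.402 0.479
outer loop
vertex -1.473 2.844 -0.996
vertex -1.521 1.207 0.457
vertex -0.118 1.698 -2.244
endloop
endfacet
facet normal -0.706 0.248 -0.663
outer loop
vertex -3.733 -1.441 -3.299
vertex -4.074 -1.402 -2.921
vertex -3.768 -1.041 -3.112
endloop
endfacet
facet normal 0.930 0.219 -0.295
outer loop
vertex -3.733 -1.441 -3.299
vertex -3.768 -1.041 -3.112
vertex -3.346 -1.658 -2.239
endloop
endfacet
facet normal -0.707 0.249 -0.662
outer loop
vertex -3.768 -1.041 -3.112
vertex -4.074 -1.402 -2.921
vertex -4.032 -0.913 -2.782
endloop
endfacet
facet normal 0.633 0.742 0.219
outer loop
vertex -3.768 -1.041 -3.112
vertex -4.032 -0.913 -2.782
vertex -3.346 -1.658 -2.239
endloop
endfacet
facet normal -0.707 0.249 -0.662
outer loop
vertex -4.032 -0.913 -2.782
vertex -4.074 -1.402 -2.921
vertex -4.328 -1.153 -2.556
endloop
endfacet
facet normal 0.076 0.632 0.771
outer loop
vertex -4.032 -0.913 -2.782
vertex -4.328 -1.153 -2.556
vertex -3.346 -1.658 -2.239
endloop
endfacet
facet normal -0.706 0.251 -0.662
outer loop
vertex -4.328 -1.153 -2.556
vertex -4.074 -1.402 -2.921
vertex -4.433 -1.58 -2.606
endloop
endfacet
facet normal -0.322 -0.032 0.946
outer loop
vertex -4.328 -1.153 -2.556
vertex -4.433 -1.58 -2.606
vertex -3.346 -1.658 -2.239
endloop
endfacet
facet normal -0.706 0.250 -0.663
outer loop
vertex -4.433 -1.58 -2.606
vertex -4.074 -1.402 -2.921
vertex -4.267 -1.873 -2.893
endloop
endfacet
facet normal -0.260 -0.747 0.612
outer loop
vertex -4.433 -1.58 -2.606
vertex -4.267 -1.873 -2.893
vertex -3.346 -1.658 -2.239
endloop
endfacet
facet normal -0.705 0.249 -0.664
outer loop
vertex -4.267 -1.873 -2.893
vertex -4.074 -1.402 -2.921
vertex -3.955 -1.811 -3.201
endloop
endfacet
facet normal 0.214 -0.977 0.020
outer loop
vertex -4.267 -1.873 -2.893
vertex -3.955 -1.811 -3.201
vertex -3.346 -1.658 -2.239
endloop
endfacet
facet normal -0.706 0.248 -0.663
outer loop
vertex -3.955 -1.811 -3.201
vertex -4.074 -1.402 -2.921
vertex -3.733 -1.441 -3.299
endloop
endfacet
facet normal 0.744 -0.548 -0.384
outer loop
vertex -3.955 -1.811 -3.201
vertex -3.733 -1.441 -3.299
vertex -3.346 -1.658 -2.239
endloop
endfacet
facet normal -0.534 0.806 0.255
outer loop
vertex -0.92 2.988 -1.679
vertex 0.464 4.016 -2.03
vertex -1.267 3.093 -2.738
endloop
endfacet
facet normal -0.787 -0.584 0.200
outer loop
vertex -0.824 2.424 -2.95
vertex -0.92 2.988 -1.679
vertex -1.267 3.093 -2.738
endloop
endfacet
facet normal -0.534 0.806 0.255
outer loop
vertex -1.267 3.093 -2.738
vertex 0.464 4.016 -2.03
vertex 0.117 4.121 -3.09
endloop
endfacet
facet normal -0.311 0.094 -0.946
outer loop
vertex 0.117 4.121 -3.09
vertex -0.824 2.424 -2.95
vertex -1.267 3.093 -2.738
endloop
endfacet
facet normal 0.310 -0.094 0.946
outer loop
vertex -0.92 2.988 -1.679
vertex 0.907 3.347 -2.242
vertex 0.464 4.016 -2.03
endloop
endfacet
facet normal -0.787 -0.584 0.200
outer loop
vertex -0.477 2.319 -1.89
vertex -0.92 2.988 -1.679
vertex -0.824 2.424 -2.95
endloop
endfacet
facet normal 0.310 -0.093 0.946
outer loop
vertex -0.477 2.319 -1.89
vertex 0.907 3.347 -2.242
vertex -0.92 2.988 -1.679
endloop
endfacet
facet normal 0.787 0.584 -0.200
outer loop
vertex 0.464 4.016 -2.03
vertex 0.907 3.347 -2.242
vertex 0.117 4.121 -3.09
endloop
endfacet
facet normal -0.309 0.094 -0.946
outer loop
vertex 0.56 3.452 -3.301
vertex -0.824 2.424 -2.95
vertex 0.117 4.121 -3.09
endloop
endfacet
facet normal 0.787 0.584 -0.200
outer loop
vertex 0.117 4.121 -3.09
vertex 0.907 3.347 -2.242
vertex 0.56 3.452 -3.301
endloop
endfacet
facet normal 0.534 -0.806 -0.255
outer loop
vertex 0.56 3.452 -3.301
vertex -0.477 2.319 -1.89
vertex -0.824 2.424 -2.95
endloop
endfacet
facet normal 0.534 -0.806 -0.255
outer loop
vertex 0.907 3.347 -2.242
vertex -0.477 2.319 -1.89
vertex 0.56 3.452 -3.301
endloop
endfacet

endsolid


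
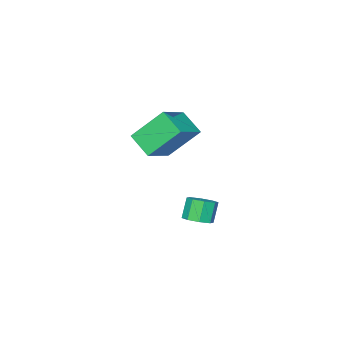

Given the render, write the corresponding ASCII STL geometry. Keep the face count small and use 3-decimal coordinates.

solid 
facet normal 0.440 0.185 -0.879
outer loop
vertex -3.049 -2.338 -3.817
vertex -3.716 -2.369 -4.157
vertex -3.308 -1.826 -3.839
endloop
endfacet
facet normal 0.777 0.413 0.475
outer loop
vertex -3.049 -2.338 -3.817
vertex -3.308 -1.826 -3.839
vertex -3.576 -2.561 -2.762
endloop
endfacet
facet normal 0.777 0.413 0.475
outer loop
vertex -3.576 -2.561 -2.762
vertex -3.308 -1.826 -3.839
vertex -3.835 -2.049 -2.784
endloop
endfacet
facet normal -0.440 -0.185 0.879
outer loop
vertex -3.576 -2.561 -2.762
vertex -3.835 -2.049 -2.784
vertex -4.244 -2.591 -3.103
endloop
endfacet
facet normal 0.439 0.185 -0.879
outer loop
vertex -3.308 -1.826 -3.839
vertex -3.716 -2.369 -4.157
vertex -3.807 -1.632 -4.047
endloop
endfacet
facet normal 0.230 0.923 0.310
outer loop
vertex -3.308 -1.826 -3.839
vertex -3.807 -1.632 -4.047
vertex -3.835 -2.049 -2.784
endloop
endfacet
facet normal 0.230 0.923 0.310
outer loop
vertex -3.835 -2.049 -2.784
vertex -3.807 -1.632 -4.047
vertex -4.334 -1.855 -2.992
endloop
endfacet
facet normal -0.439 -0.186 0.879
outer loop
vertex -3.835 -2.049 -2.784
vertex -4.334 -1.855 -2.992
vertex -4.244 -2.591 -3.103
endloop
endfacet
facet normal 0.440 0.185 -0.879
outer loop
vertex -3.807 -1.632 -4.047
vertex -3.716 -2.369 -4.157
vertex -4.252 -1.87 -4.32
endloop
endfacet
facet normal -0.453 0.891 -0.038
outer loop
vertex -3.807 -1.632 -4.047
vertex -4.252 -1.87 -4.32
vertex -4.334 -1.855 -2.992
endloop
endfacet
facet normal -0.451 0.892 -0.038
outer loop
vertex -4.334 -1.855 -2.992
vertex -4.252 -1.87 -4.32
vertex -4.78 -2.092 -3.265
endloop
endfacet
facet normal -0.439 -0.186 0.879
outer loop
vertex -4.334 -1.855 -2.992
vertex -4.78 -2.092 -3.265
vertex -4.244 -2.591 -3.103
endloop
endfacet
facet normal 0.440 0.186 -0.879
outer loop
vertex -4.252 -1.87 -4.32
vertex -3.716 -2.369 -4.157
vertex -4.384 -2.399 -4.498
endloop
endfacet
facet normal -0.868 0.339 -0.363
outer loop
vertex -4.252 -1.87 -4.32
vertex -4.384 -2.399 -4.498
vertex -4.78 -2.092 -3.265
endloop
endfacet
facet normal -0.869 0.337 -0.363
outer loop
vertex -4.78 -2.092 -3.265
vertex -4.384 -2.399 -4.498
vertex -4.911 -2.622 -3.443
endloop
endfacet
facet normal -0.439 -0.187 0.879
outer loop
vertex -4.78 -2.092 -3.265
vertex -4.911 -2.622 -3.443
vertex -4.244 -2.591 -3.103
endloop
endfacet
facet normal 0.440 0.185 -0.879
outer loop
vertex -4.384 -2.399 -4.498
vertex -3.716 -2.369 -4.157
vertex -4.125 -2.911 -4.476
endloop
endfacet
facet normal -0.777 -0.413 -0.475
outer loop
vertex -4.384 -2.399 -4.498
vertex -4.125 -2.911 -4.476
vertex -4.911 -2.622 -3.443
endloop
endfacet
facet normal -0.777 -0.413 -0.475
outer loop
vertex -4.911 -2.622 -3.443
vertex -4.125 -2.911 -4.476
vertex -4.652 -3.134 -3.421
endloop
endfacet
facet normal -0.440 -0.185 0.879
outer loop
vertex -4.911 -2.622 -3.443
vertex -4.652 -3.134 -3.421
vertex -4.244 -2.591 -3.103
endloop
endfacet
facet normal 0.439 0.186 -0.879
outer loop
vertex -4.125 -2.911 -4.476
vertex -3.716 -2.369 -4.157
vertex -3.626 -3.105 -4.268
endloop
endfacet
facet normal -0.230 -0.923 -0.310
outer loop
vertex -4.125 -2.911 -4.476
vertex -3.626 -3.105 -4.268
vertex -4.652 -3.134 -3.421
endloop
endfacet
facet normal -0.230 -0.923 -0.310
outer loop
vertex -4.652 -3.134 -3.421
vertex -3.626 -3.105 -4.268
vertex -4.153 -3.328 -3.213
endloop
endfacet
facet normal -0.439 -0.185 0.879
outer loop
vertex -4.652 -3.134 -3.421
vertex -4.153 -3.328 -3.213
vertex -4.244 -2.591 -3.103
endloop
endfacet
facet normal 0.439 0.186 -0.879
outer loop
vertex -3.626 -3.105 -4.268
vertex -3.716 -2.369 -4.157
vertex -3.18 -2.868 -3.995
endloop
endfacet
facet normal 0.451 -0.892 0.037
outer loop
vertex -3.626 -3.105 -4.268
vertex -3.18 -2.868 -3.995
vertex -4.153 -3.328 -3.213
endloop
endfacet
facet normal 0.453 -0.891 0.039
outer loop
vertex -4.153 -3.328 -3.213
vertex -3.18 -2.868 -3.995
vertex -3.708 -3.09 -2.94
endloop
endfacet
facet normal -0.440 -0.185 0.879
outer loop
vertex -4.153 -3.328 -3.213
vertex -3.708 -3.09 -2.94
vertex -4.244 -2.591 -3.103
endloop
endfacet
facet normal 0.439 0.187 -0.879
outer loop
vertex -3.18 -2.868 -3.995
vertex -3.716 -2.369 -4.157
vertex -3.049 -2.338 -3.817
endloop
endfacet
facet normal 0.868 -0.337 0.364
outer loop
vertex -3.18 -2.868 -3.995
vertex -3.049 -2.338 -3.817
vertex -3.708 -3.09 -2.94
endloop
endfacet
facet normal 0.868 -0.339 0.362
outer loop
vertex -3.708 -3.09 -2.94
vertex -3.049 -2.338 -3.817
vertex -3.576 -2.561 -2.762
endloop
endfacet
facet normal -0.440 -0.186 0.879
outer loop
vertex -3.708 -3.09 -2.94
vertex -3.576 -2.561 -2.762
vertex -4.244 -2.591 -3.103
endloop
endfacet
facet normal -0.481 0.481 0.733
outer loop
vertex -4.044 -3.684 2.361
vertex -2.424 -3.281 3.16
vertex -3.975 -2.46 1.604
endloop
endfacet
facet normal -0.875 -0.218 -0.432
outer loop
vertex -2.936 -3.499 0.02
vertex -4.044 -3.684 2.361
vertex -3.975 -2.46 1.604
endloop
endfacet
facet normal -0.481 0.481 0.733
outer loop
vertex -3.975 -2.46 1.604
vertex -2.424 -3.281 3.16
vertex -2.355 -2.058 2.403
endloop
endfacet
facet normal 0.048 0.849 -0.525
outer loop
vertex -2.355 -2.058 2.403
vertex -2.936 -3.499 0.02
vertex -3.975 -2.46 1.604
endloop
endfacet
facet normal -0.048 -0.849 0.526
outer loop
vertex -4.044 -3.684 2.361
vertex -1.385 -4.32 1.576
vertex -2.424 -3.281 3.16
endloop
endfacet
facet normal -0.875 -0.218 -0.432
outer loop
vertex -3.005 -4.722 0.777
vertex -4.044 -3.684 2.361
vertex -2.936 -3.499 0.02
endloop
endfacet
facet normal -0.048 -0.850 0.525
outer loop
vertex -3.005 -4.722 0.777
vertex -1.385 -4.32 1.576
vertex -4.044 -3.684 2.361
endloop
endfacet
facet normal 0.875 0.218 0.431
outer loop
vertex -2.424 -3.281 3.16
vertex -1.385 -4.32 1.576
vertex -2.355 -2.058 2.403
endloop
endfacet
facet normal 0.048 0.850 -0.525
outer loop
vertex -1.316 -3.096 0.819
vertex -2.936 -3.499 0.02
vertex -2.355 -2.058 2.403
endloop
endfacet
facet normal 0.875 0.218 0.432
outer loop
vertex -2.355 -2.058 2.403
vertex -1.385 -4.32 1.576
vertex -1.316 -3.096 0.819
endloop
endfacet
facet normal 0.481 -0.481 -0.733
outer loop
vertex -1.316 -3.096 0.819
vertex -3.005 -4.722 0.777
vertex -2.936 -3.499 0.02
endloop
endfacet
facet normal 0.481 -0.481 -0.733
outer loop
vertex -1.385 -4.32 1.576
vertex -3.005 -4.722 0.777
vertex -1.316 -3.096 0.819
endloop
endfacet

endsolid


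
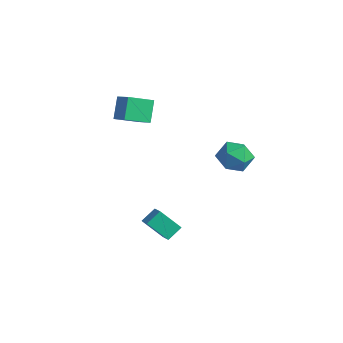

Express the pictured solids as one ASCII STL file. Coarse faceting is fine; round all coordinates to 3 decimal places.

solid 
facet normal -0.377 0.455 0.807
outer loop
vertex -2.746 -1.387 4.478
vertex -2.395 0.145 3.777
vertex -3.794 -1.374 3.981
endloop
endfacet
facet normal -0.204 -0.890 0.407
outer loop
vertex -3.205 -2.085 2.723
vertex -2.746 -1.387 4.478
vertex -3.794 -1.374 3.981
endloop
endfacet
facet normal -0.377 0.456 0.806
outer loop
vertex -3.794 -1.374 3.981
vertex -2.395 0.145 3.777
vertex -3.443 0.157 3.28
endloop
endfacet
facet normal -0.903 0.011 -0.429
outer loop
vertex -3.443 0.157 3.28
vertex -3.205 -2.085 2.723
vertex -3.794 -1.374 3.981
endloop
endfacet
facet normal 0.903 -0.011 0.429
outer loop
vertex -2.746 -1.387 4.478
vertex -1.806 -0.566 2.519
vertex -2.395 0.145 3.777
endloop
endfacet
facet normal -0.203 -0.890 0.407
outer loop
vertex -2.157 -2.097 3.22
vertex -2.746 -1.387 4.478
vertex -3.205 -2.085 2.723
endloop
endfacet
facet normal 0.903 -0.011 0.429
outer loop
vertex -2.157 -2.097 3.22
vertex -1.806 -0.566 2.519
vertex -2.746 -1.387 4.478
endloop
endfacet
facet normal 0.204 0.890 -0.408
outer loop
vertex -2.395 0.145 3.777
vertex -1.806 -0.566 2.519
vertex -3.443 0.157 3.28
endloop
endfacet
facet normal -0.903 0.011 -0.429
outer loop
vertex -2.854 -0.553 2.022
vertex -3.205 -2.085 2.723
vertex -3.443 0.157 3.28
endloop
endfacet
facet normal 0.204 0.890 -0.407
outer loop
vertex -3.443 0.157 3.28
vertex -1.806 -0.566 2.519
vertex -2.854 -0.553 2.022
endloop
endfacet
facet normal 0.377 -0.455 -0.806
outer loop
vertex -2.854 -0.553 2.022
vertex -2.157 -2.097 3.22
vertex -3.205 -2.085 2.723
endloop
endfacet
facet normal 0.377 -0.456 -0.806
outer loop
vertex -1.806 -0.566 2.519
vertex -2.157 -2.097 3.22
vertex -2.854 -0.553 2.022
endloop
endfacet
facet normal -0.492 -0.482 0.725
outer loop
vertex 1.097 -2.14 -2.586
vertex 0.261 -1.875 -2.977
vertex 1.094 -3.054 -3.196
endloop
endfacet
facet normal 0.871 -0.275 0.407
outer loop
vertex 1.939 -2.225 -4.443
vertex 1.097 -2.14 -2.586
vertex 1.094 -3.054 -3.196
endloop
endfacet
facet normal -0.492 -0.482 0.725
outer loop
vertex 1.094 -3.054 -3.196
vertex 0.261 -1.875 -2.977
vertex 0.258 -2.79 -3.588
endloop
endfacet
facet normal -0.003 -0.832 -0.555
outer loop
vertex 0.258 -2.79 -3.588
vertex 1.939 -2.225 -4.443
vertex 1.094 -3.054 -3.196
endloop
endfacet
facet normal 0.004 0.832 0.555
outer loop
vertex 1.097 -2.14 -2.586
vertex 1.106 -1.046 -4.224
vertex 0.261 -1.875 -2.977
endloop
endfacet
facet normal 0.871 -0.275 0.407
outer loop
vertex 1.942 -1.31 -3.832
vertex 1.097 -2.14 -2.586
vertex 1.939 -2.225 -4.443
endloop
endfacet
facet normal 0.002 0.832 0.555
outer loop
vertex 1.942 -1.31 -3.832
vertex 1.106 -1.046 -4.224
vertex 1.097 -2.14 -2.586
endloop
endfacet
facet normal -0.871 0.275 -0.407
outer loop
vertex 0.261 -1.875 -2.977
vertex 1.106 -1.046 -4.224
vertex 0.258 -2.79 -3.588
endloop
endfacet
facet normal -0.003 -0.831 -0.556
outer loop
vertex 1.103 -1.96 -4.834
vertex 1.939 -2.225 -4.443
vertex 0.258 -2.79 -3.588
endloop
endfacet
facet normal -0.871 0.275 -0.408
outer loop
vertex 0.258 -2.79 -3.588
vertex 1.106 -1.046 -4.224
vertex 1.103 -1.96 -4.834
endloop
endfacet
facet normal 0.492 0.482 -0.725
outer loop
vertex 1.103 -1.96 -4.834
vertex 1.942 -1.31 -3.832
vertex 1.939 -2.225 -4.443
endloop
endfacet
facet normal 0.492 0.482 -0.725
outer loop
vertex 1.106 -1.046 -4.224
vertex 1.942 -1.31 -3.832
vertex 1.103 -1.96 -4.834
endloop
endfacet
facet normal -0.234 0.484 0.843
outer loop
vertex 2.776 2.392 1.927
vertex 2.496 1.397 2.421
vertex 3.57 1.79 2.493
endloop
endfacet
facet normal 0.281 0.828 0.486
outer loop
vertex 2.776 2.392 1.927
vertex 3.57 1.79 2.493
vertex 3.832 2.288 1.494
endloop
endfacet
facet normal 0.030 0.986 -0.163
outer loop
vertex 2.776 2.392 1.927
vertex 3.832 2.288 1.494
vertex 2.92 2.202 0.806
endloop
endfacet
facet normal -0.639 0.741 -0.208
outer loop
vertex 2.776 2.392 1.927
vertex 2.92 2.202 0.806
vertex 2.095 1.651 1.379
endloop
endfacet
facet normal -0.802 0.431 0.414
outer loop
vertex 2.776 2.392 1.927
vertex 2.095 1.651 1.379
vertex 2.496 1.397 2.421
endloop
endfacet
facet normal 0.831 0.380 0.407
outer loop
vertex 3.832 2.288 1.494
vertex 3.57 1.79 2.493
vertex 4.205 1.229 1.721
endloop
endfacet
facet normal -0.002 -0.176 0.984
outer loop
vertex 3.57 1.79 2.493
vertex 2.496 1.397 2.421
vertex 3.38 0.678 2.294
endloop
endfacet
facet normal -0.920 -0.262 0.290
outer loop
vertex 2.496 1.397 2.421
vertex 2.095 1.651 1.379
vertex 2.468 0.592 1.606
endloop
endfacet
facet normal -0.657 0.240 -0.715
outer loop
vertex 2.095 1.651 1.379
vertex 2.92 2.202 0.806
vertex 2.73 1.09 0.607
endloop
endfacet
facet normal 0.425 0.637 -0.643
outer loop
vertex 2.92 2.202 0.806
vertex 3.832 2.288 1.494
vertex 3.804 1.483 0.679
endloop
endfacet
facet normal 0.639 -0.741 0.208
outer loop
vertex 3.524 0.488 1.173
vertex 4.205 1.229 1.721
vertex 3.38 0.678 2.294
endloop
endfacet
facet normal -0.030 -0.986 0.163
outer loop
vertex 3.524 0.488 1.173
vertex 3.38 0.678 2.294
vertex 2.468 0.592 1.606
endloop
endfacet
facet normal -0.281 -0.828 -0.486
outer loop
vertex 3.524 0.488 1.173
vertex 2.468 0.592 1.606
vertex 2.73 1.09 0.607
endloop
endfacet
facet normal 0.234 -0.484 -0.843
outer loop
vertex 3.524 0.488 1.173
vertex 2.73 1.09 0.607
vertex 3.804 1.483 0.679
endloop
endfacet
facet normal 0.802 -0.431 -0.414
outer loop
vertex 3.524 0.488 1.173
vertex 3.804 1.483 0.679
vertex 4.205 1.229 1.721
endloop
endfacet
facet normal 0.657 -0.240 0.715
outer loop
vertex 3.38 0.678 2.294
vertex 4.205 1.229 1.721
vertex 3.57 1.79 2.493
endloop
endfacet
facet normal -0.425 -0.637 0.643
outer loop
vertex 2.468 0.592 1.606
vertex 3.38 0.678 2.294
vertex 2.496 1.397 2.421
endloop
endfacet
facet normal -0.831 -0.380 -0.407
outer loop
vertex 2.73 1.09 0.607
vertex 2.468 0.592 1.606
vertex 2.095 1.651 1.379
endloop
endfacet
facet normal 0.002 0.176 -0.984
outer loop
vertex 3.804 1.483 0.679
vertex 2.73 1.09 0.607
vertex 2.92 2.202 0.806
endloop
endfacet
facet normal 0.920 0.262 -0.290
outer loop
vertex 4.205 1.229 1.721
vertex 3.804 1.483 0.679
vertex 3.832 2.288 1.494
endloop
endfacet

endsolid


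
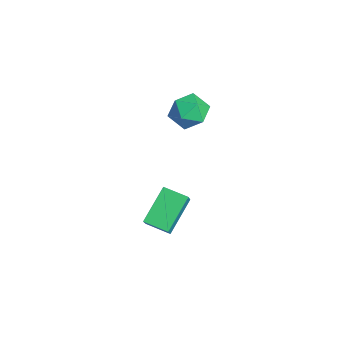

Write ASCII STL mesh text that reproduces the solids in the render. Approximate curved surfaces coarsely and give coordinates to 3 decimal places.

solid 
facet normal -0.019 0.674 0.738
outer loop
vertex -1.101 3.55 3.88
vertex -1.77 2.903 4.453
vertex -0.687 2.808 4.568
endloop
endfacet
facet normal 0.602 0.697 0.389
outer loop
vertex -1.101 3.55 3.88
vertex -0.687 2.808 4.568
vertex -0.229 2.96 3.587
endloop
endfacet
facet normal 0.465 0.834 -0.297
outer loop
vertex -1.101 3.55 3.88
vertex -0.229 2.96 3.587
vertex -1.028 3.148 2.866
endloop
endfacet
facet normal -0.242 0.896 -0.373
outer loop
vertex -1.101 3.55 3.88
vertex -1.028 3.148 2.866
vertex -1.981 3.113 3.401
endloop
endfacet
facet normal -0.541 0.797 0.268
outer loop
vertex -1.101 3.55 3.88
vertex -1.981 3.113 3.401
vertex -1.77 2.903 4.453
endloop
endfacet
facet normal 0.902 0.050 0.429
outer loop
vertex -0.229 2.96 3.587
vertex -0.687 2.808 4.568
vertex -0.359 1.947 3.979
endloop
endfacet
facet normal -0.104 0.013 0.994
outer loop
vertex -0.687 2.808 4.568
vertex -1.77 2.903 4.453
vertex -1.312 1.912 4.514
endloop
endfacet
facet normal -0.949 0.212 0.233
outer loop
vertex -1.77 2.903 4.453
vertex -1.981 3.113 3.401
vertex -2.111 2.1 3.793
endloop
endfacet
facet normal -0.465 0.373 -0.803
outer loop
vertex -1.981 3.113 3.401
vertex -1.028 3.148 2.866
vertex -1.653 2.252 2.812
endloop
endfacet
facet normal 0.679 0.272 -0.682
outer loop
vertex -1.028 3.148 2.866
vertex -0.229 2.96 3.587
vertex -0.57 2.157 2.927
endloop
endfacet
facet normal 0.242 -0.896 0.373
outer loop
vertex -1.239 1.51 3.5
vertex -0.359 1.947 3.979
vertex -1.312 1.912 4.514
endloop
endfacet
facet normal -0.465 -0.834 0.297
outer loop
vertex -1.239 1.51 3.5
vertex -1.312 1.912 4.514
vertex -2.111 2.1 3.793
endloop
endfacet
facet normal -0.602 -0.697 -0.389
outer loop
vertex -1.239 1.51 3.5
vertex -2.111 2.1 3.793
vertex -1.653 2.252 2.812
endloop
endfacet
facet normal 0.019 -0.674 -0.738
outer loop
vertex -1.239 1.51 3.5
vertex -1.653 2.252 2.812
vertex -0.57 2.157 2.927
endloop
endfacet
facet normal 0.541 -0.797 -0.268
outer loop
vertex -1.239 1.51 3.5
vertex -0.57 2.157 2.927
vertex -0.359 1.947 3.979
endloop
endfacet
facet normal 0.465 -0.373 0.803
outer loop
vertex -1.312 1.912 4.514
vertex -0.359 1.947 3.979
vertex -0.687 2.808 4.568
endloop
endfacet
facet normal -0.679 -0.272 0.682
outer loop
vertex -2.111 2.1 3.793
vertex -1.312 1.912 4.514
vertex -1.77 2.903 4.453
endloop
endfacet
facet normal -0.902 -0.050 -0.429
outer loop
vertex -1.653 2.252 2.812
vertex -2.111 2.1 3.793
vertex -1.981 3.113 3.401
endloop
endfacet
facet normal 0.104 -0.013 -0.994
outer loop
vertex -0.57 2.157 2.927
vertex -1.653 2.252 2.812
vertex -1.028 3.148 2.866
endloop
endfacet
facet normal 0.949 -0.212 -0.233
outer loop
vertex -0.359 1.947 3.979
vertex -0.57 2.157 2.927
vertex -0.229 2.96 3.587
endloop
endfacet
facet normal -0.598 -0.767 0.233
outer loop
vertex -0.034 0.979 -0.721
vertex -0.844 1.297 -1.754
vertex 1.115 -0.31 -2.019
endloop
endfacet
facet normal 0.600 -0.235 0.765
outer loop
vertex 1.904 0.703 -2.326
vertex -0.034 0.979 -0.721
vertex 1.115 -0.31 -2.019
endloop
endfacet
facet normal -0.598 -0.767 0.233
outer loop
vertex 1.115 -0.31 -2.019
vertex -0.844 1.297 -1.754
vertex 0.305 0.008 -3.051
endloop
endfacet
facet normal 0.532 -0.596 -0.601
outer loop
vertex 0.305 0.008 -3.051
vertex 1.904 0.703 -2.326
vertex 1.115 -0.31 -2.019
endloop
endfacet
facet normal -0.532 0.597 0.601
outer loop
vertex -0.034 0.979 -0.721
vertex -0.055 2.31 -2.061
vertex -0.844 1.297 -1.754
endloop
endfacet
facet normal 0.600 -0.235 0.765
outer loop
vertex 0.755 1.992 -1.029
vertex -0.034 0.979 -0.721
vertex 1.904 0.703 -2.326
endloop
endfacet
facet normal -0.532 0.597 0.601
outer loop
vertex 0.755 1.992 -1.029
vertex -0.055 2.31 -2.061
vertex -0.034 0.979 -0.721
endloop
endfacet
facet normal -0.600 0.235 -0.765
outer loop
vertex -0.844 1.297 -1.754
vertex -0.055 2.31 -2.061
vertex 0.305 0.008 -3.051
endloop
endfacet
facet normal 0.532 -0.597 -0.601
outer loop
vertex 1.094 1.021 -3.359
vertex 1.904 0.703 -2.326
vertex 0.305 0.008 -3.051
endloop
endfacet
facet normal -0.600 0.235 -0.765
outer loop
vertex 0.305 0.008 -3.051
vertex -0.055 2.31 -2.061
vertex 1.094 1.021 -3.359
endloop
endfacet
facet normal 0.598 0.767 -0.233
outer loop
vertex 1.094 1.021 -3.359
vertex 0.755 1.992 -1.029
vertex 1.904 0.703 -2.326
endloop
endfacet
facet normal 0.598 0.767 -0.233
outer loop
vertex -0.055 2.31 -2.061
vertex 0.755 1.992 -1.029
vertex 1.094 1.021 -3.359
endloop
endfacet

endsolid


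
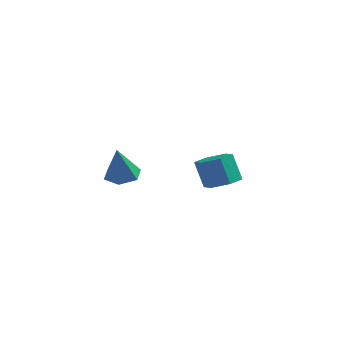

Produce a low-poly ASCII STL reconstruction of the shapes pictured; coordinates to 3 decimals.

solid 
facet normal 0.353 -0.135 -0.926
outer loop
vertex 4.858 3.909 0.944
vertex 4.048 3.711 0.664
vertex 4.328 4.545 0.649
endloop
endfacet
facet normal 0.715 0.677 0.174
outer loop
vertex 4.858 3.909 0.944
vertex 4.328 4.545 0.649
vertex 4.343 4.106 2.296
endloop
endfacet
facet normal 0.715 0.677 0.174
outer loop
vertex 4.343 4.106 2.296
vertex 4.328 4.545 0.649
vertex 3.812 4.743 2.0
endloop
endfacet
facet normal -0.353 0.136 0.926
outer loop
vertex 4.343 4.106 2.296
vertex 3.812 4.743 2.0
vertex 3.532 3.909 2.016
endloop
endfacet
facet normal 0.353 -0.135 -0.926
outer loop
vertex 4.328 4.545 0.649
vertex 4.048 3.711 0.664
vertex 3.517 4.348 0.369
endloop
endfacet
facet normal -0.164 0.965 -0.204
outer loop
vertex 4.328 4.545 0.649
vertex 3.517 4.348 0.369
vertex 3.812 4.743 2.0
endloop
endfacet
facet normal -0.164 0.965 -0.204
outer loop
vertex 3.812 4.743 2.0
vertex 3.517 4.348 0.369
vertex 3.002 4.546 1.72
endloop
endfacet
facet normal -0.353 0.136 0.926
outer loop
vertex 3.812 4.743 2.0
vertex 3.002 4.546 1.72
vertex 3.532 3.909 2.016
endloop
endfacet
facet normal 0.353 -0.135 -0.926
outer loop
vertex 3.517 4.348 0.369
vertex 4.048 3.711 0.664
vertex 3.237 3.514 0.384
endloop
endfacet
facet normal -0.880 0.289 -0.378
outer loop
vertex 3.517 4.348 0.369
vertex 3.237 3.514 0.384
vertex 3.002 4.546 1.72
endloop
endfacet
facet normal -0.880 0.288 -0.377
outer loop
vertex 3.002 4.546 1.72
vertex 3.237 3.514 0.384
vertex 2.722 3.711 1.736
endloop
endfacet
facet normal -0.353 0.136 0.926
outer loop
vertex 3.002 4.546 1.72
vertex 2.722 3.711 1.736
vertex 3.532 3.909 2.016
endloop
endfacet
facet normal 0.353 -0.136 -0.926
outer loop
vertex 3.237 3.514 0.384
vertex 4.048 3.711 0.664
vertex 3.768 2.877 0.68
endloop
endfacet
facet normal -0.715 -0.677 -0.174
outer loop
vertex 3.237 3.514 0.384
vertex 3.768 2.877 0.68
vertex 2.722 3.711 1.736
endloop
endfacet
facet normal -0.715 -0.677 -0.174
outer loop
vertex 2.722 3.711 1.736
vertex 3.768 2.877 0.68
vertex 3.252 3.075 2.031
endloop
endfacet
facet normal -0.353 0.135 0.926
outer loop
vertex 2.722 3.711 1.736
vertex 3.252 3.075 2.031
vertex 3.532 3.909 2.016
endloop
endfacet
facet normal 0.353 -0.136 -0.926
outer loop
vertex 3.768 2.877 0.68
vertex 4.048 3.711 0.664
vertex 4.578 3.074 0.96
endloop
endfacet
facet normal 0.164 -0.965 0.204
outer loop
vertex 3.768 2.877 0.68
vertex 4.578 3.074 0.96
vertex 3.252 3.075 2.031
endloop
endfacet
facet normal 0.164 -0.965 0.204
outer loop
vertex 3.252 3.075 2.031
vertex 4.578 3.074 0.96
vertex 4.063 3.272 2.311
endloop
endfacet
facet normal -0.353 0.135 0.926
outer loop
vertex 3.252 3.075 2.031
vertex 4.063 3.272 2.311
vertex 3.532 3.909 2.016
endloop
endfacet
facet normal 0.353 -0.136 -0.926
outer loop
vertex 4.578 3.074 0.96
vertex 4.048 3.711 0.664
vertex 4.858 3.909 0.944
endloop
endfacet
facet normal 0.880 -0.288 0.378
outer loop
vertex 4.578 3.074 0.96
vertex 4.858 3.909 0.944
vertex 4.063 3.272 2.311
endloop
endfacet
facet normal 0.880 -0.289 0.377
outer loop
vertex 4.063 3.272 2.311
vertex 4.858 3.909 0.944
vertex 4.343 4.106 2.296
endloop
endfacet
facet normal -0.353 0.135 0.926
outer loop
vertex 4.063 3.272 2.311
vertex 4.343 4.106 2.296
vertex 3.532 3.909 2.016
endloop
endfacet
facet normal 0.012 0.313 -0.950
outer loop
vertex 2.087 -1.085 3.144
vertex 1.47 -1.565 2.978
vertex 1.338 -0.815 3.224
endloop
endfacet
facet normal 0.321 0.702 0.635
outer loop
vertex 2.087 -1.085 3.144
vertex 1.338 -0.815 3.224
vertex 1.45 -2.095 4.582
endloop
endfacet
facet normal 0.011 0.313 -0.950
outer loop
vertex 1.338 -0.815 3.224
vertex 1.47 -1.565 2.978
vertex 0.72 -1.296 3.058
endloop
endfacet
facet normal -0.592 0.561 0.578
outer loop
vertex 1.338 -0.815 3.224
vertex 0.72 -1.296 3.058
vertex 1.45 -2.095 4.582
endloop
endfacet
facet normal 0.011 0.314 -0.949
outer loop
vertex 0.72 -1.296 3.058
vertex 1.47 -1.565 2.978
vertex 0.852 -2.045 2.812
endloop
endfacet
facet normal -0.917 -0.261 0.302
outer loop
vertex 0.72 -1.296 3.058
vertex 0.852 -2.045 2.812
vertex 1.45 -2.095 4.582
endloop
endfacet
facet normal 0.012 0.313 -0.950
outer loop
vertex 0.852 -2.045 2.812
vertex 1.47 -1.565 2.978
vertex 1.601 -2.315 2.732
endloop
endfacet
facet normal -0.330 -0.940 0.085
outer loop
vertex 0.852 -2.045 2.812
vertex 1.601 -2.315 2.732
vertex 1.45 -2.095 4.582
endloop
endfacet
facet normal 0.011 0.313 -0.950
outer loop
vertex 1.601 -2.315 2.732
vertex 1.47 -1.565 2.978
vertex 2.219 -1.834 2.898
endloop
endfacet
facet normal 0.584 -0.799 0.143
outer loop
vertex 1.601 -2.315 2.732
vertex 2.219 -1.834 2.898
vertex 1.45 -2.095 4.582
endloop
endfacet
facet normal 0.011 0.314 -0.949
outer loop
vertex 2.219 -1.834 2.898
vertex 1.47 -1.565 2.978
vertex 2.087 -1.085 3.144
endloop
endfacet
facet normal 0.908 0.023 0.418
outer loop
vertex 2.219 -1.834 2.898
vertex 2.087 -1.085 3.144
vertex 1.45 -2.095 4.582
endloop
endfacet

endsolid
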